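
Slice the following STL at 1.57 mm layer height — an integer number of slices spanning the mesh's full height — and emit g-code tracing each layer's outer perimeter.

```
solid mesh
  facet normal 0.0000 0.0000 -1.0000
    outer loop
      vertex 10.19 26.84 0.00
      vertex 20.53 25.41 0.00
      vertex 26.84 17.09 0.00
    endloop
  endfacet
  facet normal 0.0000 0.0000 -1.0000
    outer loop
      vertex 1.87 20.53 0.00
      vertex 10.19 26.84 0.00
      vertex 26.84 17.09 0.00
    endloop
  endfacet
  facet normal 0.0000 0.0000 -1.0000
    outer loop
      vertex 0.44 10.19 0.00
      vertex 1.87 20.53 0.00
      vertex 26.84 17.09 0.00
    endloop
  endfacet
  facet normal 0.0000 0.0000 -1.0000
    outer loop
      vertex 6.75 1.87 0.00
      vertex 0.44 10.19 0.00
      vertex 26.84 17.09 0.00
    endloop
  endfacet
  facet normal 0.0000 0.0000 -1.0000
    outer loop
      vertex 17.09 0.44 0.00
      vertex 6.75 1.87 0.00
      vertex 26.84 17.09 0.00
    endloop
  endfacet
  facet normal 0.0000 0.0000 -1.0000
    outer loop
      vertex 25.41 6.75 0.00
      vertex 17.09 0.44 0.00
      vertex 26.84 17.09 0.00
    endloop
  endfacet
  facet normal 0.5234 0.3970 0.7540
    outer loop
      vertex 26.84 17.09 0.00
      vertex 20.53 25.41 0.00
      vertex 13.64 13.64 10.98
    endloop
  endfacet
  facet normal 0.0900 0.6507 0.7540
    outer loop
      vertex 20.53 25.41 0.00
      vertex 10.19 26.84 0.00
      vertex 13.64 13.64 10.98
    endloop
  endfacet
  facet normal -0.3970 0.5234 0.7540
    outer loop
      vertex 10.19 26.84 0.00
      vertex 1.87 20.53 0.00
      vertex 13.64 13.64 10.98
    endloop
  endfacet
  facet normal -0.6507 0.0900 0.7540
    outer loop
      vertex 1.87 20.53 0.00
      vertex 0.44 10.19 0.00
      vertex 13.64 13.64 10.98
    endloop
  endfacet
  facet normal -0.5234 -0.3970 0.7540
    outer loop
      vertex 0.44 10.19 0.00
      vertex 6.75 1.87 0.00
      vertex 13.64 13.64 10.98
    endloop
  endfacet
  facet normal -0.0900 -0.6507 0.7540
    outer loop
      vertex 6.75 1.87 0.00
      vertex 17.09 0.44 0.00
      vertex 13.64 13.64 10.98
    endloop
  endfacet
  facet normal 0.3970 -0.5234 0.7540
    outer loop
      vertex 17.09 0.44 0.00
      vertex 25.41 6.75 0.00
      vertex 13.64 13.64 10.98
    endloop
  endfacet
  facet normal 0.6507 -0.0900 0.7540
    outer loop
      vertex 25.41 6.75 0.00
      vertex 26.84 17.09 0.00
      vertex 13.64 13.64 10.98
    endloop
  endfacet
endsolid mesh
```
; perimeter-only toolpath
G21 ; units = mm
G90 ; absolute positioning
G28 ; home
; layer 1
G0 Z1.57
G0 X24.95 Y16.60
G1 X19.55 Y23.73
G1 X10.68 Y24.95
G1 X3.55 Y19.55
G1 X2.33 Y10.68
G1 X7.73 Y3.55
G1 X16.60 Y2.33
G1 X23.73 Y7.73
G1 X24.95 Y16.60
; layer 2
G0 Z3.14
G0 X23.07 Y16.10
G1 X18.56 Y22.05
G1 X11.18 Y23.07
G1 X5.23 Y18.56
G1 X4.21 Y11.18
G1 X8.72 Y5.23
G1 X16.10 Y4.21
G1 X22.05 Y8.72
G1 X23.07 Y16.10
; layer 3
G0 Z4.71
G0 X21.18 Y15.61
G1 X17.58 Y20.37
G1 X11.67 Y21.18
G1 X6.91 Y17.58
G1 X6.10 Y11.67
G1 X9.70 Y6.91
G1 X15.61 Y6.10
G1 X20.37 Y9.70
G1 X21.18 Y15.61
; layer 4
G0 Z6.27
G0 X19.30 Y15.12
G1 X16.59 Y18.68
G1 X12.16 Y19.30
G1 X8.60 Y16.59
G1 X7.98 Y12.16
G1 X10.69 Y8.60
G1 X15.12 Y7.98
G1 X18.68 Y10.69
G1 X19.30 Y15.12
; layer 5
G0 Z7.84
G0 X17.41 Y14.63
G1 X15.61 Y17.00
G1 X12.65 Y17.41
G1 X10.28 Y15.61
G1 X9.87 Y12.65
G1 X11.67 Y10.28
G1 X14.63 Y9.87
G1 X17.00 Y11.67
G1 X17.41 Y14.63
; layer 6
G0 Z9.41
G0 X15.53 Y14.13
G1 X14.62 Y15.32
G1 X13.15 Y15.53
G1 X11.96 Y14.62
G1 X11.75 Y13.15
G1 X12.66 Y11.96
G1 X14.13 Y11.75
G1 X15.32 Y12.66
G1 X15.53 Y14.13
M2 ; end

The solid is a regular 8-sided pyramid, base circumscribed radius ≈ 13.6 mm, apex at z ≈ 11 mm. Slicing at Δz = 1.57 mm — 7 equal slices spanning the solid's height, so layer i sits at z = i·h/7 — gives 6 non-empty perimeters. Each is a 8-segment closed polygon; G0 lifts to the layer z and rapids to the start vertex, then G1 traces the edges. The cross-section shrinks linearly with z (the slice at the apex is degenerate and omitted).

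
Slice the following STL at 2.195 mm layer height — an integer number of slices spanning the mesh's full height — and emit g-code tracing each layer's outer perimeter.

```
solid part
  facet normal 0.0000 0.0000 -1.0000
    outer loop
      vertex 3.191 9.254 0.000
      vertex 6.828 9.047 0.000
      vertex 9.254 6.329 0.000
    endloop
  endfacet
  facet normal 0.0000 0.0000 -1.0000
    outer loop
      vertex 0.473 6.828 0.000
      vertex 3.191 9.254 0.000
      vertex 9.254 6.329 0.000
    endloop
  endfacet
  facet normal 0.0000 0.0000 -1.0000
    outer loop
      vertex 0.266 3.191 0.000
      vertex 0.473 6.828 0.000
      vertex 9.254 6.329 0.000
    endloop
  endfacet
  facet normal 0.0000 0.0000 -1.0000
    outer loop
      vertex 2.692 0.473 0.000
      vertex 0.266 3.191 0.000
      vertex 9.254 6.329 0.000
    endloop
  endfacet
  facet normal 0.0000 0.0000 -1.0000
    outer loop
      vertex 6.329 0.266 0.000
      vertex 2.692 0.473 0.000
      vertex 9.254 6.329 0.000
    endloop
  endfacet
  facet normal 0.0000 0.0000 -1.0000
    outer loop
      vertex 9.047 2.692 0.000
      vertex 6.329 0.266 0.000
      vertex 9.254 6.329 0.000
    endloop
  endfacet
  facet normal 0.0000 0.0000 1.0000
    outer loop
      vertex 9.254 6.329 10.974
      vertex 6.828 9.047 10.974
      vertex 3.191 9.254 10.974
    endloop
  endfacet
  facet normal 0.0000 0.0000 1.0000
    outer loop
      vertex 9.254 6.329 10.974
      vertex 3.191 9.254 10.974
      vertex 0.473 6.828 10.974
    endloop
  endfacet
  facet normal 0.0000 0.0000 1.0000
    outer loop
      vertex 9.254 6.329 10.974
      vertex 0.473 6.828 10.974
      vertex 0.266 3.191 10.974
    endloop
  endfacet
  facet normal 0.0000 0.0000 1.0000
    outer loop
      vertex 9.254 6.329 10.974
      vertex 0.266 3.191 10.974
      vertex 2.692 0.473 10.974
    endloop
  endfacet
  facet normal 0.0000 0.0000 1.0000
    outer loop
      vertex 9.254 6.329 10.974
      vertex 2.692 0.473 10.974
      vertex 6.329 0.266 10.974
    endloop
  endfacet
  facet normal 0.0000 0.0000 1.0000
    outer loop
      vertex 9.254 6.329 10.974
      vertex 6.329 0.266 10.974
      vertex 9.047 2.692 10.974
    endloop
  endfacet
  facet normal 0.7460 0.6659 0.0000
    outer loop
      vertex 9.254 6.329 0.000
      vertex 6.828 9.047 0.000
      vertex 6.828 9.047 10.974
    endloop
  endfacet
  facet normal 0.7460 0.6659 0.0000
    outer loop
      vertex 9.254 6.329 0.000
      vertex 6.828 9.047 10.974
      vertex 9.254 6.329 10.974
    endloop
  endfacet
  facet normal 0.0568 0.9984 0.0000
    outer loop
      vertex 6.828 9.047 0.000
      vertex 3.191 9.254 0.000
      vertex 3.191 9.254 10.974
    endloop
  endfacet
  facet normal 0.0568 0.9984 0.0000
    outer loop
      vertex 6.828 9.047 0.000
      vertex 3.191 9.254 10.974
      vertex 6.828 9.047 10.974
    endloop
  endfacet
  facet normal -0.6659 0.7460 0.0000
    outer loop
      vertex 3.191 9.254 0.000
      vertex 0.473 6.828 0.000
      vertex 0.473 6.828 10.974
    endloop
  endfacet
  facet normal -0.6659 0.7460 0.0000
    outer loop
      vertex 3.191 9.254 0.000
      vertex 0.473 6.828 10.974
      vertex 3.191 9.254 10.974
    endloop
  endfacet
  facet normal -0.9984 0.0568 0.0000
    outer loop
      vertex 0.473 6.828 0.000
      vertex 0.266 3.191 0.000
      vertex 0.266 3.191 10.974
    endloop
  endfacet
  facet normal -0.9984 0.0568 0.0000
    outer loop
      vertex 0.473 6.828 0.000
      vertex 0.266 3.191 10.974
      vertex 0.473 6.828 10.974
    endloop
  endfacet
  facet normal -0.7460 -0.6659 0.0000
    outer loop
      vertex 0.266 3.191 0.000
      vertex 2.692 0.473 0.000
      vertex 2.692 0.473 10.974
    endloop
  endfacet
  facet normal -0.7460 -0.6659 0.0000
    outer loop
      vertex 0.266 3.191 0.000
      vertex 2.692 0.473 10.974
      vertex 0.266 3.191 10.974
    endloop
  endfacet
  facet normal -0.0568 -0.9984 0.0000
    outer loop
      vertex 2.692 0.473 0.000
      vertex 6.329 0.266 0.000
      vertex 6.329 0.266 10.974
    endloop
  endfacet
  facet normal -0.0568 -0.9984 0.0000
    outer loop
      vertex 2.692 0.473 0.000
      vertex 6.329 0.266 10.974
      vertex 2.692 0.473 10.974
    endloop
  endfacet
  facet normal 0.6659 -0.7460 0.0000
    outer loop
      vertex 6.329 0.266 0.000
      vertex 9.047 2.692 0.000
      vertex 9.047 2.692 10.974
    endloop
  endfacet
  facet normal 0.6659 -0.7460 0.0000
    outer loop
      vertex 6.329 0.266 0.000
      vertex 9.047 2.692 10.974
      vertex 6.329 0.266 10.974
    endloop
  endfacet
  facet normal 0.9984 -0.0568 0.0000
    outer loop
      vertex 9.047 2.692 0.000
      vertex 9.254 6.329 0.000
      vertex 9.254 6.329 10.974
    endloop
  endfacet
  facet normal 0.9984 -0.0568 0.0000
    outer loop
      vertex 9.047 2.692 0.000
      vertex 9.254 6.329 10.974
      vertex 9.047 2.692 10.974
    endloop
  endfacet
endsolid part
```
; perimeter-only toolpath
G21 ; units = mm
G90 ; absolute positioning
G28 ; home
; layer 1
G0 Z2.195
G0 X9.254 Y6.329
G1 X6.828 Y9.047
G1 X3.191 Y9.254
G1 X0.473 Y6.828
G1 X0.266 Y3.191
G1 X2.692 Y0.473
G1 X6.329 Y0.266
G1 X9.047 Y2.692
G1 X9.254 Y6.329
; layer 2
G0 Z4.390
G0 X9.254 Y6.329
G1 X6.828 Y9.047
G1 X3.191 Y9.254
G1 X0.473 Y6.828
G1 X0.266 Y3.191
G1 X2.692 Y0.473
G1 X6.329 Y0.266
G1 X9.047 Y2.692
G1 X9.254 Y6.329
; layer 3
G0 Z6.584
G0 X9.254 Y6.329
G1 X6.828 Y9.047
G1 X3.191 Y9.254
G1 X0.473 Y6.828
G1 X0.266 Y3.191
G1 X2.692 Y0.473
G1 X6.329 Y0.266
G1 X9.047 Y2.692
G1 X9.254 Y6.329
; layer 4
G0 Z8.779
G0 X9.254 Y6.329
G1 X6.828 Y9.047
G1 X3.191 Y9.254
G1 X0.473 Y6.828
G1 X0.266 Y3.191
G1 X2.692 Y0.473
G1 X6.329 Y0.266
G1 X9.047 Y2.692
G1 X9.254 Y6.329
; layer 5
G0 Z10.974
G0 X9.254 Y6.329
G1 X6.828 Y9.047
G1 X3.191 Y9.254
G1 X0.473 Y6.828
G1 X0.266 Y3.191
G1 X2.692 Y0.473
G1 X6.329 Y0.266
G1 X9.047 Y2.692
G1 X9.254 Y6.329
M2 ; end

The solid is a regular 8-sided prism (a cylinder approximated with 8 flat sides), circumscribed radius ≈ 4.76 mm, height ≈ 11 mm. Slicing at Δz = 2.195 mm — 5 equal slices spanning the solid's height, so layer i sits at z = i·h/5 — gives 5 non-empty perimeters. Each is a 8-segment closed polygon; G0 lifts to the layer z and rapids to the start vertex, then G1 traces the edges.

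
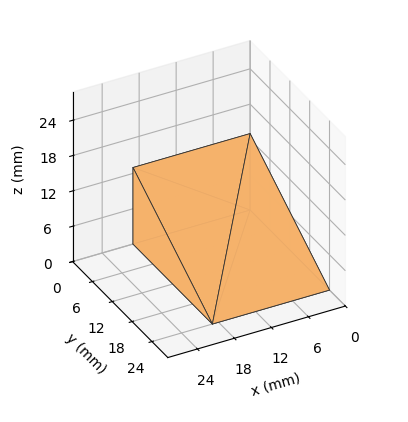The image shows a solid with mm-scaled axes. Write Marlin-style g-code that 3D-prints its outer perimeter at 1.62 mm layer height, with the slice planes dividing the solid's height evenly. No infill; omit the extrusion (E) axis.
Reading the render: the shape is a wedge (ramp): 19 × 24 mm base, rising to 13 mm along the y=0 edge and sloping linearly to z=0 at y=24 (dimensions read to the nearest mm from the axis ticks). For the g-code, the solid's height is divided into equal slices at the stated Δz and each level perimeter traced with G1 moves after a G0 lift.

; perimeter-only toolpath
G21 ; units = mm
G90 ; absolute positioning
G28 ; home
; layer 1
G0 Z1.62
G0 X0.00 Y0.00
G1 X19.00 Y0.00
G1 X19.00 Y21.00
G1 X0.00 Y21.00
G1 X0.00 Y0.00
; layer 2
G0 Z3.25
G0 X0.00 Y0.00
G1 X19.00 Y0.00
G1 X19.00 Y18.00
G1 X0.00 Y18.00
G1 X0.00 Y0.00
; layer 3
G0 Z4.88
G0 X0.00 Y0.00
G1 X19.00 Y0.00
G1 X19.00 Y15.00
G1 X0.00 Y15.00
G1 X0.00 Y0.00
; layer 4
G0 Z6.50
G0 X0.00 Y0.00
G1 X19.00 Y0.00
G1 X19.00 Y12.00
G1 X0.00 Y12.00
G1 X0.00 Y0.00
; layer 5
G0 Z8.12
G0 X0.00 Y0.00
G1 X19.00 Y0.00
G1 X19.00 Y9.00
G1 X0.00 Y9.00
G1 X0.00 Y0.00
; layer 6
G0 Z9.75
G0 X0.00 Y0.00
G1 X19.00 Y0.00
G1 X19.00 Y6.00
G1 X0.00 Y6.00
G1 X0.00 Y0.00
; layer 7
G0 Z11.38
G0 X0.00 Y0.00
G1 X19.00 Y0.00
G1 X19.00 Y3.00
G1 X0.00 Y3.00
G1 X0.00 Y0.00
M2 ; end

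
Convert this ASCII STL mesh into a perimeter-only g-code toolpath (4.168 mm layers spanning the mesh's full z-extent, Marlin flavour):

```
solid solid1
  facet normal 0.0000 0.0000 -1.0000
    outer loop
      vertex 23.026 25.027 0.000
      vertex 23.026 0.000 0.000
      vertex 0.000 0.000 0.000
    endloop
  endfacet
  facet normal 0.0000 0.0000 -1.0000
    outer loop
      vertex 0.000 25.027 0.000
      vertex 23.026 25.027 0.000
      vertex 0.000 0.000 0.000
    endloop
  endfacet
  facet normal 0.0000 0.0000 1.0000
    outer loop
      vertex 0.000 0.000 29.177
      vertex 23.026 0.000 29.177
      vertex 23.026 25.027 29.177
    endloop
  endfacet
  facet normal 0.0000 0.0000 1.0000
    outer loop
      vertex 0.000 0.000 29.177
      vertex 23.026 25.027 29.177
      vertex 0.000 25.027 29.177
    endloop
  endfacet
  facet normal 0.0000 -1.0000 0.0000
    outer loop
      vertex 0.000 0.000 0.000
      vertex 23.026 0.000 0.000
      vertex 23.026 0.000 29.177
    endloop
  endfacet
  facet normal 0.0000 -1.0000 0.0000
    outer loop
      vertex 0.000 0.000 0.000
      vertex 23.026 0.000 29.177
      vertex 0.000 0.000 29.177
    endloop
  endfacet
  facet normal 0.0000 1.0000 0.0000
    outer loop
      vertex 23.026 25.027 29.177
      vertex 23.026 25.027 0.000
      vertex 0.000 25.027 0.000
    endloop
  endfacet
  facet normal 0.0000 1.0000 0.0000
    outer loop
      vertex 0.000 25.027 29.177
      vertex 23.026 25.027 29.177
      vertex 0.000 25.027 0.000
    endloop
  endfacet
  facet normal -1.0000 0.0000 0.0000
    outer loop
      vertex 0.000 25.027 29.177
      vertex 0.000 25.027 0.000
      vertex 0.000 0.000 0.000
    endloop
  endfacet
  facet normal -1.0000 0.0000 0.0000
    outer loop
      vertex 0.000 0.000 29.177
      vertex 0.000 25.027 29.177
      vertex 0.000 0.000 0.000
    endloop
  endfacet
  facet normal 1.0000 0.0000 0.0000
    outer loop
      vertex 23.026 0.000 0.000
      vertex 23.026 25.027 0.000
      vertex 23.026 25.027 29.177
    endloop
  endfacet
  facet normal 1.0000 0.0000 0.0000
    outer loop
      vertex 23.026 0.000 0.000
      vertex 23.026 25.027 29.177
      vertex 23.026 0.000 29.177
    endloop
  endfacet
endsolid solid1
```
; perimeter-only toolpath
G21 ; units = mm
G90 ; absolute positioning
G28 ; home
; layer 1
G0 Z4.168
G0 X0.000 Y0.000
G1 X23.026 Y0.000
G1 X23.026 Y25.027
G1 X0.000 Y25.027
G1 X0.000 Y0.000
; layer 2
G0 Z8.336
G0 X0.000 Y0.000
G1 X23.026 Y0.000
G1 X23.026 Y25.027
G1 X0.000 Y25.027
G1 X0.000 Y0.000
; layer 3
G0 Z12.504
G0 X0.000 Y0.000
G1 X23.026 Y0.000
G1 X23.026 Y25.027
G1 X0.000 Y25.027
G1 X0.000 Y0.000
; layer 4
G0 Z16.673
G0 X0.000 Y0.000
G1 X23.026 Y0.000
G1 X23.026 Y25.027
G1 X0.000 Y25.027
G1 X0.000 Y0.000
; layer 5
G0 Z20.841
G0 X0.000 Y0.000
G1 X23.026 Y0.000
G1 X23.026 Y25.027
G1 X0.000 Y25.027
G1 X0.000 Y0.000
; layer 6
G0 Z25.009
G0 X0.000 Y0.000
G1 X23.026 Y0.000
G1 X23.026 Y25.027
G1 X0.000 Y25.027
G1 X0.000 Y0.000
; layer 7
G0 Z29.177
G0 X0.000 Y0.000
G1 X23.026 Y0.000
G1 X23.026 Y25.027
G1 X0.000 Y25.027
G1 X0.000 Y0.000
M2 ; end

The solid is a rectangular box, roughly 23 × 25 mm footprint and 29.2 mm tall. Slicing at Δz = 4.168 mm — 7 equal slices spanning the solid's height, so layer i sits at z = i·h/7 — gives 7 non-empty perimeters. Each is a 4-segment closed polygon; G0 lifts to the layer z and rapids to the start vertex, then G1 traces the edges.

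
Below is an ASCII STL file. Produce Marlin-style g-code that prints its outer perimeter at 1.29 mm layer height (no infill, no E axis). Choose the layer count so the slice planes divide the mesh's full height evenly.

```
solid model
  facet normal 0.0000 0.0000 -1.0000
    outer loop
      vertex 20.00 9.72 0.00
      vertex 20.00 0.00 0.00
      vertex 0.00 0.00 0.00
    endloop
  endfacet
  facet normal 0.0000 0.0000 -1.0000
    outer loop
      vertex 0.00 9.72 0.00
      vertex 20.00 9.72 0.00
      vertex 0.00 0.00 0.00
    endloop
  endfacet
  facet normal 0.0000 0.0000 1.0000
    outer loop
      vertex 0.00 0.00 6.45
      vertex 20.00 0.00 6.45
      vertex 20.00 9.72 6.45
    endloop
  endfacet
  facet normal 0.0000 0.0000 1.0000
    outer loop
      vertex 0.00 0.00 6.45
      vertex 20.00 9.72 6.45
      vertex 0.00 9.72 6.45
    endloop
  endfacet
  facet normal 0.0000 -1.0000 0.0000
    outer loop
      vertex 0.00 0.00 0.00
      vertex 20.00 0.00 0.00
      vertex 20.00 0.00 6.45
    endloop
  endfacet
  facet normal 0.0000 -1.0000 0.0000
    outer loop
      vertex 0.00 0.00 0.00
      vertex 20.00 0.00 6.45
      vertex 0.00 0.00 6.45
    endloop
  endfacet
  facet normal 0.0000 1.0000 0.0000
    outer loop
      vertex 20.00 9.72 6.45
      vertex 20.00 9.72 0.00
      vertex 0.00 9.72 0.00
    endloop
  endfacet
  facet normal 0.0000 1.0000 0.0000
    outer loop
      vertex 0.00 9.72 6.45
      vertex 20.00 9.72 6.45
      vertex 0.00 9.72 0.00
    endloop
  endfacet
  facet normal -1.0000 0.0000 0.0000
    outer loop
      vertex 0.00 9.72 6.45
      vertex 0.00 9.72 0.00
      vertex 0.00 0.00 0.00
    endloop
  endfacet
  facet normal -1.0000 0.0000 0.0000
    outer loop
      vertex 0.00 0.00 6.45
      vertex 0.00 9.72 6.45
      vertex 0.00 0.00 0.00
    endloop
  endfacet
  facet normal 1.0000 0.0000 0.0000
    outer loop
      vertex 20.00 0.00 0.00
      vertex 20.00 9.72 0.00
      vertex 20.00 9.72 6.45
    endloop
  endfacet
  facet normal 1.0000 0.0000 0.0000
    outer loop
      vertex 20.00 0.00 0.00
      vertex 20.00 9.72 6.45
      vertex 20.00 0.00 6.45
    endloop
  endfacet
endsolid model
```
; perimeter-only toolpath
G21 ; units = mm
G90 ; absolute positioning
G28 ; home
; layer 1
G0 Z1.29
G0 X0.00 Y0.00
G1 X20.00 Y0.00
G1 X20.00 Y9.72
G1 X0.00 Y9.72
G1 X0.00 Y0.00
; layer 2
G0 Z2.58
G0 X0.00 Y0.00
G1 X20.00 Y0.00
G1 X20.00 Y9.72
G1 X0.00 Y9.72
G1 X0.00 Y0.00
; layer 3
G0 Z3.87
G0 X0.00 Y0.00
G1 X20.00 Y0.00
G1 X20.00 Y9.72
G1 X0.00 Y9.72
G1 X0.00 Y0.00
; layer 4
G0 Z5.16
G0 X0.00 Y0.00
G1 X20.00 Y0.00
G1 X20.00 Y9.72
G1 X0.00 Y9.72
G1 X0.00 Y0.00
; layer 5
G0 Z6.45
G0 X0.00 Y0.00
G1 X20.00 Y0.00
G1 X20.00 Y9.72
G1 X0.00 Y9.72
G1 X0.00 Y0.00
M2 ; end

The solid is a rectangular box, roughly 20 × 9.72 mm footprint and 6.45 mm tall. Slicing at Δz = 1.29 mm — 5 equal slices spanning the solid's height, so layer i sits at z = i·h/5 — gives 5 non-empty perimeters. Each is a 4-segment closed polygon; G0 lifts to the layer z and rapids to the start vertex, then G1 traces the edges.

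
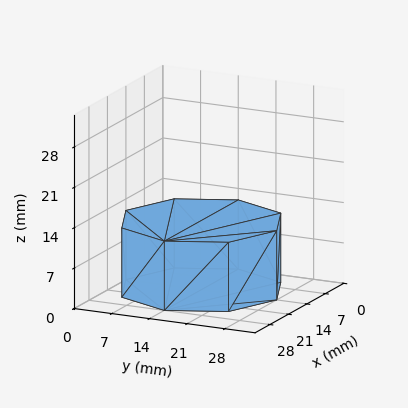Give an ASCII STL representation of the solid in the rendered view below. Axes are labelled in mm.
Reading the render: the shape is a regular 8-sided prism (a cylinder approximated with 8 flat sides), circumscribed radius ≈ 14 mm, height ≈ 12 mm (dimensions read to the nearest mm from the axis ticks). For the STL, each face is triangulated and given an outward normal.

solid part
  facet normal 0.0000 0.0000 -1.0000
    outer loop
      vertex 14.00 28.00 0.00
      vertex 23.90 23.90 0.00
      vertex 28.00 14.00 0.00
    endloop
  endfacet
  facet normal 0.0000 0.0000 -1.0000
    outer loop
      vertex 4.10 23.90 0.00
      vertex 14.00 28.00 0.00
      vertex 28.00 14.00 0.00
    endloop
  endfacet
  facet normal 0.0000 0.0000 -1.0000
    outer loop
      vertex 0.00 14.00 0.00
      vertex 4.10 23.90 0.00
      vertex 28.00 14.00 0.00
    endloop
  endfacet
  facet normal 0.0000 0.0000 -1.0000
    outer loop
      vertex 4.10 4.10 0.00
      vertex 0.00 14.00 0.00
      vertex 28.00 14.00 0.00
    endloop
  endfacet
  facet normal 0.0000 0.0000 -1.0000
    outer loop
      vertex 14.00 0.00 0.00
      vertex 4.10 4.10 0.00
      vertex 28.00 14.00 0.00
    endloop
  endfacet
  facet normal 0.0000 0.0000 -1.0000
    outer loop
      vertex 23.90 4.10 0.00
      vertex 14.00 0.00 0.00
      vertex 28.00 14.00 0.00
    endloop
  endfacet
  facet normal 0.0000 0.0000 1.0000
    outer loop
      vertex 28.00 14.00 12.00
      vertex 23.90 23.90 12.00
      vertex 14.00 28.00 12.00
    endloop
  endfacet
  facet normal 0.0000 0.0000 1.0000
    outer loop
      vertex 28.00 14.00 12.00
      vertex 14.00 28.00 12.00
      vertex 4.10 23.90 12.00
    endloop
  endfacet
  facet normal 0.0000 0.0000 1.0000
    outer loop
      vertex 28.00 14.00 12.00
      vertex 4.10 23.90 12.00
      vertex 0.00 14.00 12.00
    endloop
  endfacet
  facet normal 0.0000 0.0000 1.0000
    outer loop
      vertex 28.00 14.00 12.00
      vertex 0.00 14.00 12.00
      vertex 4.10 4.10 12.00
    endloop
  endfacet
  facet normal 0.0000 0.0000 1.0000
    outer loop
      vertex 28.00 14.00 12.00
      vertex 4.10 4.10 12.00
      vertex 14.00 0.00 12.00
    endloop
  endfacet
  facet normal 0.0000 0.0000 1.0000
    outer loop
      vertex 28.00 14.00 12.00
      vertex 14.00 0.00 12.00
      vertex 23.90 4.10 12.00
    endloop
  endfacet
  facet normal 0.9239 0.3826 0.0000
    outer loop
      vertex 28.00 14.00 0.00
      vertex 23.90 23.90 0.00
      vertex 23.90 23.90 12.00
    endloop
  endfacet
  facet normal 0.9239 0.3826 0.0000
    outer loop
      vertex 28.00 14.00 0.00
      vertex 23.90 23.90 12.00
      vertex 28.00 14.00 12.00
    endloop
  endfacet
  facet normal 0.3826 0.9239 0.0000
    outer loop
      vertex 23.90 23.90 0.00
      vertex 14.00 28.00 0.00
      vertex 14.00 28.00 12.00
    endloop
  endfacet
  facet normal 0.3826 0.9239 0.0000
    outer loop
      vertex 23.90 23.90 0.00
      vertex 14.00 28.00 12.00
      vertex 23.90 23.90 12.00
    endloop
  endfacet
  facet normal -0.3826 0.9239 0.0000
    outer loop
      vertex 14.00 28.00 0.00
      vertex 4.10 23.90 0.00
      vertex 4.10 23.90 12.00
    endloop
  endfacet
  facet normal -0.3826 0.9239 0.0000
    outer loop
      vertex 14.00 28.00 0.00
      vertex 4.10 23.90 12.00
      vertex 14.00 28.00 12.00
    endloop
  endfacet
  facet normal -0.9239 0.3826 0.0000
    outer loop
      vertex 4.10 23.90 0.00
      vertex 0.00 14.00 0.00
      vertex 0.00 14.00 12.00
    endloop
  endfacet
  facet normal -0.9239 0.3826 0.0000
    outer loop
      vertex 4.10 23.90 0.00
      vertex 0.00 14.00 12.00
      vertex 4.10 23.90 12.00
    endloop
  endfacet
  facet normal -0.9239 -0.3826 0.0000
    outer loop
      vertex 0.00 14.00 0.00
      vertex 4.10 4.10 0.00
      vertex 4.10 4.10 12.00
    endloop
  endfacet
  facet normal -0.9239 -0.3826 0.0000
    outer loop
      vertex 0.00 14.00 0.00
      vertex 4.10 4.10 12.00
      vertex 0.00 14.00 12.00
    endloop
  endfacet
  facet normal -0.3826 -0.9239 0.0000
    outer loop
      vertex 4.10 4.10 0.00
      vertex 14.00 0.00 0.00
      vertex 14.00 0.00 12.00
    endloop
  endfacet
  facet normal -0.3826 -0.9239 0.0000
    outer loop
      vertex 4.10 4.10 0.00
      vertex 14.00 0.00 12.00
      vertex 4.10 4.10 12.00
    endloop
  endfacet
  facet normal 0.3826 -0.9239 0.0000
    outer loop
      vertex 14.00 0.00 0.00
      vertex 23.90 4.10 0.00
      vertex 23.90 4.10 12.00
    endloop
  endfacet
  facet normal 0.3826 -0.9239 0.0000
    outer loop
      vertex 14.00 0.00 0.00
      vertex 23.90 4.10 12.00
      vertex 14.00 0.00 12.00
    endloop
  endfacet
  facet normal 0.9239 -0.3826 0.0000
    outer loop
      vertex 23.90 4.10 0.00
      vertex 28.00 14.00 0.00
      vertex 28.00 14.00 12.00
    endloop
  endfacet
  facet normal 0.9239 -0.3826 0.0000
    outer loop
      vertex 23.90 4.10 0.00
      vertex 28.00 14.00 12.00
      vertex 23.90 4.10 12.00
    endloop
  endfacet
endsolid part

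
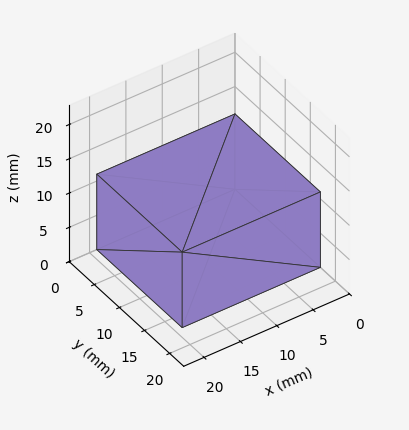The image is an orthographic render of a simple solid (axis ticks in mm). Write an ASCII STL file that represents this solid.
Reading the render: the shape is a rectangular box, roughly 19 × 17 mm footprint and 11 mm tall (dimensions read to the nearest mm from the axis ticks). For the STL, each face is triangulated and given an outward normal.

solid part
  facet normal 0.0000 0.0000 -1.0000
    outer loop
      vertex 19.000 17.000 0.000
      vertex 19.000 0.000 0.000
      vertex 0.000 0.000 0.000
    endloop
  endfacet
  facet normal 0.0000 0.0000 -1.0000
    outer loop
      vertex 0.000 17.000 0.000
      vertex 19.000 17.000 0.000
      vertex 0.000 0.000 0.000
    endloop
  endfacet
  facet normal 0.0000 0.0000 1.0000
    outer loop
      vertex 0.000 0.000 11.000
      vertex 19.000 0.000 11.000
      vertex 19.000 17.000 11.000
    endloop
  endfacet
  facet normal 0.0000 0.0000 1.0000
    outer loop
      vertex 0.000 0.000 11.000
      vertex 19.000 17.000 11.000
      vertex 0.000 17.000 11.000
    endloop
  endfacet
  facet normal 0.0000 -1.0000 0.0000
    outer loop
      vertex 0.000 0.000 0.000
      vertex 19.000 0.000 0.000
      vertex 19.000 0.000 11.000
    endloop
  endfacet
  facet normal 0.0000 -1.0000 0.0000
    outer loop
      vertex 0.000 0.000 0.000
      vertex 19.000 0.000 11.000
      vertex 0.000 0.000 11.000
    endloop
  endfacet
  facet normal 0.0000 1.0000 0.0000
    outer loop
      vertex 19.000 17.000 11.000
      vertex 19.000 17.000 0.000
      vertex 0.000 17.000 0.000
    endloop
  endfacet
  facet normal 0.0000 1.0000 0.0000
    outer loop
      vertex 0.000 17.000 11.000
      vertex 19.000 17.000 11.000
      vertex 0.000 17.000 0.000
    endloop
  endfacet
  facet normal -1.0000 0.0000 0.0000
    outer loop
      vertex 0.000 17.000 11.000
      vertex 0.000 17.000 0.000
      vertex 0.000 0.000 0.000
    endloop
  endfacet
  facet normal -1.0000 0.0000 0.0000
    outer loop
      vertex 0.000 0.000 11.000
      vertex 0.000 17.000 11.000
      vertex 0.000 0.000 0.000
    endloop
  endfacet
  facet normal 1.0000 0.0000 0.0000
    outer loop
      vertex 19.000 0.000 0.000
      vertex 19.000 17.000 0.000
      vertex 19.000 17.000 11.000
    endloop
  endfacet
  facet normal 1.0000 0.0000 0.0000
    outer loop
      vertex 19.000 0.000 0.000
      vertex 19.000 17.000 11.000
      vertex 19.000 0.000 11.000
    endloop
  endfacet
endsolid part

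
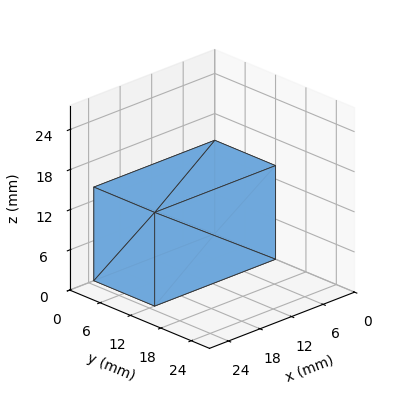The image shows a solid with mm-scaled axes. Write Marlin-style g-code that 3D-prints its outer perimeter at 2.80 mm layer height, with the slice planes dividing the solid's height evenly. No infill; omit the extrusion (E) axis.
Reading the render: the shape is a rectangular box, roughly 23 × 12 mm footprint and 14 mm tall (dimensions read to the nearest mm from the axis ticks). For the g-code, the solid's height is divided into equal slices at the stated Δz and each level perimeter traced with G1 moves after a G0 lift.

; perimeter-only toolpath
G21 ; units = mm
G90 ; absolute positioning
G28 ; home
; layer 1
G0 Z2.80
G0 X0.00 Y0.00
G1 X23.00 Y0.00
G1 X23.00 Y12.00
G1 X0.00 Y12.00
G1 X0.00 Y0.00
; layer 2
G0 Z5.60
G0 X0.00 Y0.00
G1 X23.00 Y0.00
G1 X23.00 Y12.00
G1 X0.00 Y12.00
G1 X0.00 Y0.00
; layer 3
G0 Z8.40
G0 X0.00 Y0.00
G1 X23.00 Y0.00
G1 X23.00 Y12.00
G1 X0.00 Y12.00
G1 X0.00 Y0.00
; layer 4
G0 Z11.20
G0 X0.00 Y0.00
G1 X23.00 Y0.00
G1 X23.00 Y12.00
G1 X0.00 Y12.00
G1 X0.00 Y0.00
; layer 5
G0 Z14.00
G0 X0.00 Y0.00
G1 X23.00 Y0.00
G1 X23.00 Y12.00
G1 X0.00 Y12.00
G1 X0.00 Y0.00
M2 ; end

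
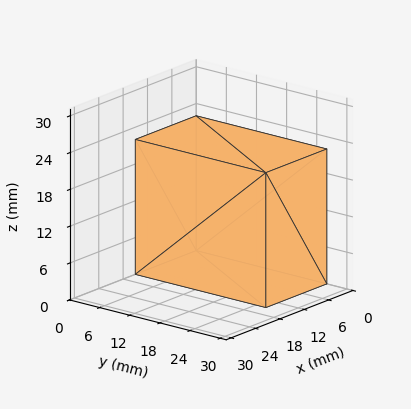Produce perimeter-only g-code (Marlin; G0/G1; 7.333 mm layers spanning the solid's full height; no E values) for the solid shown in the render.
Reading the render: the shape is a rectangular box, roughly 15 × 26 mm footprint and 22 mm tall (dimensions read to the nearest mm from the axis ticks). For the g-code, the solid's height is divided into equal slices at the stated Δz and each level perimeter traced with G1 moves after a G0 lift.

; perimeter-only toolpath
G21 ; units = mm
G90 ; absolute positioning
G28 ; home
; layer 1
G0 Z7.333
G0 X0.000 Y0.000
G1 X15.000 Y0.000
G1 X15.000 Y26.000
G1 X0.000 Y26.000
G1 X0.000 Y0.000
; layer 2
G0 Z14.667
G0 X0.000 Y0.000
G1 X15.000 Y0.000
G1 X15.000 Y26.000
G1 X0.000 Y26.000
G1 X0.000 Y0.000
; layer 3
G0 Z22.000
G0 X0.000 Y0.000
G1 X15.000 Y0.000
G1 X15.000 Y26.000
G1 X0.000 Y26.000
G1 X0.000 Y0.000
M2 ; end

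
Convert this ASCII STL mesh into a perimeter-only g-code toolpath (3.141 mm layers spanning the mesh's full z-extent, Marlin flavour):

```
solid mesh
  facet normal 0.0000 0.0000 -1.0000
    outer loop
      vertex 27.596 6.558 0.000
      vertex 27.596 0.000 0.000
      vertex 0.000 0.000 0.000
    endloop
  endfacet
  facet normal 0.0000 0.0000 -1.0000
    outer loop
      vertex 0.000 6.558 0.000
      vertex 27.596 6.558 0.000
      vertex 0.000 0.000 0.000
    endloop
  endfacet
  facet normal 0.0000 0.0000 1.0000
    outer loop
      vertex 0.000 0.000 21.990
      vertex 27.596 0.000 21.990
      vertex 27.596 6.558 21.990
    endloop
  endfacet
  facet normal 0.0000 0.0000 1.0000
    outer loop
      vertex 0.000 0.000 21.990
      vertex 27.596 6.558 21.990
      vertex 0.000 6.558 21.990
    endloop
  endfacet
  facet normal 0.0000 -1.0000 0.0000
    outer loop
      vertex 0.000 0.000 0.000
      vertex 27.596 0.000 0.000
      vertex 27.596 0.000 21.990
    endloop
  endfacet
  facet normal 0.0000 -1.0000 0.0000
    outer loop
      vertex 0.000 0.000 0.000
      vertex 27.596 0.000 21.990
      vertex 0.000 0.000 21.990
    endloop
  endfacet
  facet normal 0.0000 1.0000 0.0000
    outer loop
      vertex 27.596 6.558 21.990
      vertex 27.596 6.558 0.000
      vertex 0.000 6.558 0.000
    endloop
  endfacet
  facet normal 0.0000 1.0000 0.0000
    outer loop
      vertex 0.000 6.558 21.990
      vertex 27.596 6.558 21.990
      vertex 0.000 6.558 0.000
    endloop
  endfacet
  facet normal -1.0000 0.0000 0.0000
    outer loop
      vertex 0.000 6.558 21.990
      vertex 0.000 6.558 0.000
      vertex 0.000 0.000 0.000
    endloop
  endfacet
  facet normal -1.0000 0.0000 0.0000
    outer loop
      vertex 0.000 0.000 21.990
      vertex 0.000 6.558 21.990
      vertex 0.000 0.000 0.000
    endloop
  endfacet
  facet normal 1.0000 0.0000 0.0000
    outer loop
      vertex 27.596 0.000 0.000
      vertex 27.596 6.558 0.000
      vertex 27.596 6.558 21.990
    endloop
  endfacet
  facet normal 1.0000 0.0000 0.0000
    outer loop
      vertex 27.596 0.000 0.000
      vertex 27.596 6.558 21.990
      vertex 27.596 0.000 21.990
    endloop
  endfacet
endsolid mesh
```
; perimeter-only toolpath
G21 ; units = mm
G90 ; absolute positioning
G28 ; home
; layer 1
G0 Z3.141
G0 X0.000 Y0.000
G1 X27.596 Y0.000
G1 X27.596 Y6.558
G1 X0.000 Y6.558
G1 X0.000 Y0.000
; layer 2
G0 Z6.283
G0 X0.000 Y0.000
G1 X27.596 Y0.000
G1 X27.596 Y6.558
G1 X0.000 Y6.558
G1 X0.000 Y0.000
; layer 3
G0 Z9.424
G0 X0.000 Y0.000
G1 X27.596 Y0.000
G1 X27.596 Y6.558
G1 X0.000 Y6.558
G1 X0.000 Y0.000
; layer 4
G0 Z12.566
G0 X0.000 Y0.000
G1 X27.596 Y0.000
G1 X27.596 Y6.558
G1 X0.000 Y6.558
G1 X0.000 Y0.000
; layer 5
G0 Z15.707
G0 X0.000 Y0.000
G1 X27.596 Y0.000
G1 X27.596 Y6.558
G1 X0.000 Y6.558
G1 X0.000 Y0.000
; layer 6
G0 Z18.849
G0 X0.000 Y0.000
G1 X27.596 Y0.000
G1 X27.596 Y6.558
G1 X0.000 Y6.558
G1 X0.000 Y0.000
; layer 7
G0 Z21.990
G0 X0.000 Y0.000
G1 X27.596 Y0.000
G1 X27.596 Y6.558
G1 X0.000 Y6.558
G1 X0.000 Y0.000
M2 ; end

The solid is a rectangular box, roughly 27.6 × 6.56 mm footprint and 22 mm tall. Slicing at Δz = 3.141 mm — 7 equal slices spanning the solid's height, so layer i sits at z = i·h/7 — gives 7 non-empty perimeters. Each is a 4-segment closed polygon; G0 lifts to the layer z and rapids to the start vertex, then G1 traces the edges.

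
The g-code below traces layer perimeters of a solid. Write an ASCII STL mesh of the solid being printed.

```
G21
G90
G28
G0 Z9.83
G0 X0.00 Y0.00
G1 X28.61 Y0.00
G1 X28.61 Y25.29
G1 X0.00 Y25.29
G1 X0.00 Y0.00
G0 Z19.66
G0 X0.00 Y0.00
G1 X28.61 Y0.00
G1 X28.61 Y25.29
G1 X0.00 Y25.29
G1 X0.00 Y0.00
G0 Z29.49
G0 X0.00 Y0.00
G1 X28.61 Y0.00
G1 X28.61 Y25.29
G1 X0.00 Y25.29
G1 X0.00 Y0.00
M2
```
solid part
  facet normal 0.0000 0.0000 -1.0000
    outer loop
      vertex 28.61 25.29 0.00
      vertex 28.61 0.00 0.00
      vertex 0.00 0.00 0.00
    endloop
  endfacet
  facet normal 0.0000 0.0000 -1.0000
    outer loop
      vertex 0.00 25.29 0.00
      vertex 28.61 25.29 0.00
      vertex 0.00 0.00 0.00
    endloop
  endfacet
  facet normal 0.0000 0.0000 1.0000
    outer loop
      vertex 0.00 0.00 29.49
      vertex 28.61 0.00 29.49
      vertex 28.61 25.29 29.49
    endloop
  endfacet
  facet normal 0.0000 0.0000 1.0000
    outer loop
      vertex 0.00 0.00 29.49
      vertex 28.61 25.29 29.49
      vertex 0.00 25.29 29.49
    endloop
  endfacet
  facet normal 0.0000 -1.0000 0.0000
    outer loop
      vertex 0.00 0.00 0.00
      vertex 28.61 0.00 0.00
      vertex 28.61 0.00 29.49
    endloop
  endfacet
  facet normal 0.0000 -1.0000 0.0000
    outer loop
      vertex 0.00 0.00 0.00
      vertex 28.61 0.00 29.49
      vertex 0.00 0.00 29.49
    endloop
  endfacet
  facet normal 0.0000 1.0000 0.0000
    outer loop
      vertex 28.61 25.29 29.49
      vertex 28.61 25.29 0.00
      vertex 0.00 25.29 0.00
    endloop
  endfacet
  facet normal 0.0000 1.0000 0.0000
    outer loop
      vertex 0.00 25.29 29.49
      vertex 28.61 25.29 29.49
      vertex 0.00 25.29 0.00
    endloop
  endfacet
  facet normal -1.0000 0.0000 0.0000
    outer loop
      vertex 0.00 25.29 29.49
      vertex 0.00 25.29 0.00
      vertex 0.00 0.00 0.00
    endloop
  endfacet
  facet normal -1.0000 0.0000 0.0000
    outer loop
      vertex 0.00 0.00 29.49
      vertex 0.00 25.29 29.49
      vertex 0.00 0.00 0.00
    endloop
  endfacet
  facet normal 1.0000 0.0000 0.0000
    outer loop
      vertex 28.61 0.00 0.00
      vertex 28.61 25.29 0.00
      vertex 28.61 25.29 29.49
    endloop
  endfacet
  facet normal 1.0000 0.0000 0.0000
    outer loop
      vertex 28.61 0.00 0.00
      vertex 28.61 25.29 29.49
      vertex 28.61 0.00 29.49
    endloop
  endfacet
endsolid part

The G0 Z moves step by Δz≈9.83 mm. Every layer's G1 loop is the same polygon, so the solid is a straight extrusion of it from z=0 to z≈29.5. Closing with flat bottom and top caps and triangulating gives 12 facets — a rectangular box, roughly 28.6 × 25.3 mm footprint and 29.5 mm tall.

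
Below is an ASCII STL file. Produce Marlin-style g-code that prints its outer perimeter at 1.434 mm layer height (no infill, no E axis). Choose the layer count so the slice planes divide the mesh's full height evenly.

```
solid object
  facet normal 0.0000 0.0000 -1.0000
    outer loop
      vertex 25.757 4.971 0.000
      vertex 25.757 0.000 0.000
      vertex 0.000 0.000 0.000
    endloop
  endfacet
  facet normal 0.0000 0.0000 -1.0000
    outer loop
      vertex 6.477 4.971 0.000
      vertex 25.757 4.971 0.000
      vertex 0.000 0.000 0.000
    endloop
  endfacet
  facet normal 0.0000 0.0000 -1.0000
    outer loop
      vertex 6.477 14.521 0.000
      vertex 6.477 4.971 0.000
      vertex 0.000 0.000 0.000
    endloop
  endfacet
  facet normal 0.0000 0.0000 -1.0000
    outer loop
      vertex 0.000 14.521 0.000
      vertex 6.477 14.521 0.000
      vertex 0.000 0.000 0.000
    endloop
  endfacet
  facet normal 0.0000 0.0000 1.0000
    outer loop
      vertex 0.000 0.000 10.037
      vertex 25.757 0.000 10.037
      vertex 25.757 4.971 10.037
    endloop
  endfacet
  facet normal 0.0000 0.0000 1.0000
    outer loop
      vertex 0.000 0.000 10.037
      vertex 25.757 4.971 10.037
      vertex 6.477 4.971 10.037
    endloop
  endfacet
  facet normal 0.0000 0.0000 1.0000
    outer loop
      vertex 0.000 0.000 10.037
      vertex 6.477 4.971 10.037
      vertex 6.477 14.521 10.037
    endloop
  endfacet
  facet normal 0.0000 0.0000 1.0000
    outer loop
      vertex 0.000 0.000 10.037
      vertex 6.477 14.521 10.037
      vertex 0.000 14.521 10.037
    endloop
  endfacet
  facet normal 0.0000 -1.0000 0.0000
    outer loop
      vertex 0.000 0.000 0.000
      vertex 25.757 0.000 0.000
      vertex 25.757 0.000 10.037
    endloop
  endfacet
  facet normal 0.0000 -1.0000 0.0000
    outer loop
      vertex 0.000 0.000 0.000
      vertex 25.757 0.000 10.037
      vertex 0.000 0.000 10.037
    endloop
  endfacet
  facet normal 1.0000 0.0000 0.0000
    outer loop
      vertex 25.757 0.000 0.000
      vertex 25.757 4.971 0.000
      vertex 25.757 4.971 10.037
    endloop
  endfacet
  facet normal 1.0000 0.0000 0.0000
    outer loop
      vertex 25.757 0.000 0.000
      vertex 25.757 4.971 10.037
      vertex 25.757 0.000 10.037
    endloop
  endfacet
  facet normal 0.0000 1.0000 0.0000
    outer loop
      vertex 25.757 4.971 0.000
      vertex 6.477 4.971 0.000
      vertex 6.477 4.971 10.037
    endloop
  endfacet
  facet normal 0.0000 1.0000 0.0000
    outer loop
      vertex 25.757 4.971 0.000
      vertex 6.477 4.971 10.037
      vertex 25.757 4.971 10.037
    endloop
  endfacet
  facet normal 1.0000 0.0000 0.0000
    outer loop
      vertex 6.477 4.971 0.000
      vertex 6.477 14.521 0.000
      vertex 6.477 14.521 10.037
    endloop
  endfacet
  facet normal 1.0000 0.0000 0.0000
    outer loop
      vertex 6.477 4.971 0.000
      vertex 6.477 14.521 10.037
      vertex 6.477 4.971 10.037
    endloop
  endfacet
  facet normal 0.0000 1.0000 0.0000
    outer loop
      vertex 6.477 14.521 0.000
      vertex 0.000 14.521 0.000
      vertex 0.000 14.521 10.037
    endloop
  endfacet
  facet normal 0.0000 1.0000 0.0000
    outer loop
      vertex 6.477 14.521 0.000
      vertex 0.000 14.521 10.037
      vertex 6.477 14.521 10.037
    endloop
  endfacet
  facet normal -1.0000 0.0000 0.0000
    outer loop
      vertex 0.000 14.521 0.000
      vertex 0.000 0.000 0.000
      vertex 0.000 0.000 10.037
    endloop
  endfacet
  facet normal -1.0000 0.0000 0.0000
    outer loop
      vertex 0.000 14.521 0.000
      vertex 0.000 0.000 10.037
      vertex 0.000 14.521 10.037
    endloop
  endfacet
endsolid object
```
; perimeter-only toolpath
G21 ; units = mm
G90 ; absolute positioning
G28 ; home
; layer 1
G0 Z1.434
G0 X0.000 Y0.000
G1 X25.757 Y0.000
G1 X25.757 Y4.971
G1 X6.477 Y4.971
G1 X6.477 Y14.521
G1 X0.000 Y14.521
G1 X0.000 Y0.000
; layer 2
G0 Z2.868
G0 X0.000 Y0.000
G1 X25.757 Y0.000
G1 X25.757 Y4.971
G1 X6.477 Y4.971
G1 X6.477 Y14.521
G1 X0.000 Y14.521
G1 X0.000 Y0.000
; layer 3
G0 Z4.302
G0 X0.000 Y0.000
G1 X25.757 Y0.000
G1 X25.757 Y4.971
G1 X6.477 Y4.971
G1 X6.477 Y14.521
G1 X0.000 Y14.521
G1 X0.000 Y0.000
; layer 4
G0 Z5.735
G0 X0.000 Y0.000
G1 X25.757 Y0.000
G1 X25.757 Y4.971
G1 X6.477 Y4.971
G1 X6.477 Y14.521
G1 X0.000 Y14.521
G1 X0.000 Y0.000
; layer 5
G0 Z7.169
G0 X0.000 Y0.000
G1 X25.757 Y0.000
G1 X25.757 Y4.971
G1 X6.477 Y4.971
G1 X6.477 Y14.521
G1 X0.000 Y14.521
G1 X0.000 Y0.000
; layer 6
G0 Z8.603
G0 X0.000 Y0.000
G1 X25.757 Y0.000
G1 X25.757 Y4.971
G1 X6.477 Y4.971
G1 X6.477 Y14.521
G1 X0.000 Y14.521
G1 X0.000 Y0.000
; layer 7
G0 Z10.037
G0 X0.000 Y0.000
G1 X25.757 Y0.000
G1 X25.757 Y4.971
G1 X6.477 Y4.971
G1 X6.477 Y14.521
G1 X0.000 Y14.521
G1 X0.000 Y0.000
M2 ; end

The solid is an L-shaped prism: outer 25.8 × 14.5 mm, arm thicknesses ≈ 4.97 mm (horizontal) and 6.48 mm (vertical), extruded 10 mm in z. Slicing at Δz = 1.434 mm — 7 equal slices spanning the solid's height, so layer i sits at z = i·h/7 — gives 7 non-empty perimeters. Each is a 6-segment closed polygon; G0 lifts to the layer z and rapids to the start vertex, then G1 traces the edges.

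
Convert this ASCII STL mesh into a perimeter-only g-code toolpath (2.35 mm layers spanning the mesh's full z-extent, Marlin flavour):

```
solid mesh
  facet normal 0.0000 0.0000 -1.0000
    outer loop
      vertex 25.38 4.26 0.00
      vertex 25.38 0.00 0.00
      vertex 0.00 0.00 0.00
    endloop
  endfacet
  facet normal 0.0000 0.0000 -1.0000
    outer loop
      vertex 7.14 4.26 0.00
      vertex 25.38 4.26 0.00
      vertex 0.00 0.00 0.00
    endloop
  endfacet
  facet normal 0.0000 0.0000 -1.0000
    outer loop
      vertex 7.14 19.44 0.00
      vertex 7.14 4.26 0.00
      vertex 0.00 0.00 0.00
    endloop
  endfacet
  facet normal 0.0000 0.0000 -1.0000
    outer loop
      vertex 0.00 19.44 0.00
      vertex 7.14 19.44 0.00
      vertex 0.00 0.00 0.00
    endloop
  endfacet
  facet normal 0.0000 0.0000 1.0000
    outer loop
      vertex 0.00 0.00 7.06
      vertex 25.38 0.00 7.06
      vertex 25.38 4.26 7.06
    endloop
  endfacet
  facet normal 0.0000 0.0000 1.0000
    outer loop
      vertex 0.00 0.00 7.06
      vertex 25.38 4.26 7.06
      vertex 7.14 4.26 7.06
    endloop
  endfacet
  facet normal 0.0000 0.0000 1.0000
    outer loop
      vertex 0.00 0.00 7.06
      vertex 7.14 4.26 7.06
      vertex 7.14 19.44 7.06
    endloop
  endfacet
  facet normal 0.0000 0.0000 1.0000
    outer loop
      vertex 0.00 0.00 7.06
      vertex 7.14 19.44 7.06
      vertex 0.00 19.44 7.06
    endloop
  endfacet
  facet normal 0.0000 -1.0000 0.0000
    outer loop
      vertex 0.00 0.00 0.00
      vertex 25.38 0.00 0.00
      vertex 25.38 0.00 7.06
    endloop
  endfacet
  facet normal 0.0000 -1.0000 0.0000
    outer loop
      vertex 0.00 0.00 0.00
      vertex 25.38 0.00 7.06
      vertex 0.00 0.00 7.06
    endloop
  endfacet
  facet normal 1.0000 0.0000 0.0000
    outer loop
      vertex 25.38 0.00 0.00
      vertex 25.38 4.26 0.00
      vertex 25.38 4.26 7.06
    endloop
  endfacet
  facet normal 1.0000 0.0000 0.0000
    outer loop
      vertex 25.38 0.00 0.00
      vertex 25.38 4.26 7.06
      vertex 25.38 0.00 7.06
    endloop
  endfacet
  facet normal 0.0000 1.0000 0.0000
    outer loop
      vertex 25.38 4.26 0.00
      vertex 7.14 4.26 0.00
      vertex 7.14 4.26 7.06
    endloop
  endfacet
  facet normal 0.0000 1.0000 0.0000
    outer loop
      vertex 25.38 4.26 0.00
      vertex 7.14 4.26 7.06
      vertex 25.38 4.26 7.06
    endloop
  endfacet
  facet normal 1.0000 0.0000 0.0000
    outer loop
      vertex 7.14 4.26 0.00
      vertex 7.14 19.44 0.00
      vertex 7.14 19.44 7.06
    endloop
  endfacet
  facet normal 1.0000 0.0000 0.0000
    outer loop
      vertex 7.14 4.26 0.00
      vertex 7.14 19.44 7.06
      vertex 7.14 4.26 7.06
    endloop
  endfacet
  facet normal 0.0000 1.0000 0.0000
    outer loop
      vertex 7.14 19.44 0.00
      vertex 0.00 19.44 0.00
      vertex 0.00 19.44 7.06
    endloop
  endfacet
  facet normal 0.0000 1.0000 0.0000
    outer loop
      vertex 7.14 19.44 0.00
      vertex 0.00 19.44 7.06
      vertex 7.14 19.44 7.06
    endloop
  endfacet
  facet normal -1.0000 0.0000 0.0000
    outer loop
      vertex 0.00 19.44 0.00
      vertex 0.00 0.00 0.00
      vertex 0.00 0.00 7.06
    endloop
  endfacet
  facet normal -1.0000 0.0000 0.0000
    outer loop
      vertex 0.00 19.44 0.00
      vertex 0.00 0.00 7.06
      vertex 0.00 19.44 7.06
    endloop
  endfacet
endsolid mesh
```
; perimeter-only toolpath
G21 ; units = mm
G90 ; absolute positioning
G28 ; home
; layer 1
G0 Z2.35
G0 X0.00 Y0.00
G1 X25.38 Y0.00
G1 X25.38 Y4.26
G1 X7.14 Y4.26
G1 X7.14 Y19.44
G1 X0.00 Y19.44
G1 X0.00 Y0.00
; layer 2
G0 Z4.71
G0 X0.00 Y0.00
G1 X25.38 Y0.00
G1 X25.38 Y4.26
G1 X7.14 Y4.26
G1 X7.14 Y19.44
G1 X0.00 Y19.44
G1 X0.00 Y0.00
; layer 3
G0 Z7.06
G0 X0.00 Y0.00
G1 X25.38 Y0.00
G1 X25.38 Y4.26
G1 X7.14 Y4.26
G1 X7.14 Y19.44
G1 X0.00 Y19.44
G1 X0.00 Y0.00
M2 ; end

The solid is an L-shaped prism: outer 25.4 × 19.4 mm, arm thicknesses ≈ 4.26 mm (horizontal) and 7.14 mm (vertical), extruded 7.06 mm in z. Slicing at Δz = 2.35 mm — 3 equal slices spanning the solid's height, so layer i sits at z = i·h/3 — gives 3 non-empty perimeters. Each is a 6-segment closed polygon; G0 lifts to the layer z and rapids to the start vertex, then G1 traces the edges.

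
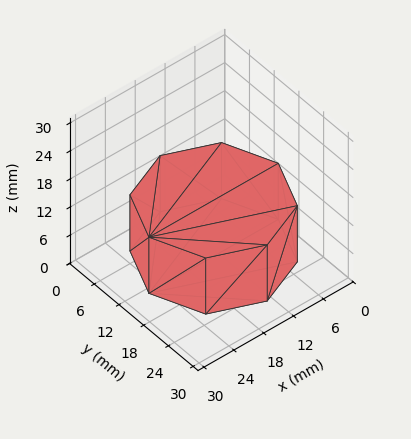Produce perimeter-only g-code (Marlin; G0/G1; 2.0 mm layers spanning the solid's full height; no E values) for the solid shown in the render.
Reading the render: the shape is a regular 8-sided prism (a cylinder approximated with 8 flat sides), circumscribed radius ≈ 13 mm, height ≈ 12 mm (dimensions read to the nearest mm from the axis ticks). For the g-code, the solid's height is divided into equal slices at the stated Δz and each level perimeter traced with G1 moves after a G0 lift.

; perimeter-only toolpath
G21 ; units = mm
G90 ; absolute positioning
G28 ; home
; layer 1
G0 Z2.0
G0 X26.0 Y13.0
G1 X22.2 Y22.2
G1 X13.0 Y26.0
G1 X3.8 Y22.2
G1 X0.0 Y13.0
G1 X3.8 Y3.8
G1 X13.0 Y0.0
G1 X22.2 Y3.8
G1 X26.0 Y13.0
; layer 2
G0 Z4.0
G0 X26.0 Y13.0
G1 X22.2 Y22.2
G1 X13.0 Y26.0
G1 X3.8 Y22.2
G1 X0.0 Y13.0
G1 X3.8 Y3.8
G1 X13.0 Y0.0
G1 X22.2 Y3.8
G1 X26.0 Y13.0
; layer 3
G0 Z6.0
G0 X26.0 Y13.0
G1 X22.2 Y22.2
G1 X13.0 Y26.0
G1 X3.8 Y22.2
G1 X0.0 Y13.0
G1 X3.8 Y3.8
G1 X13.0 Y0.0
G1 X22.2 Y3.8
G1 X26.0 Y13.0
; layer 4
G0 Z8.0
G0 X26.0 Y13.0
G1 X22.2 Y22.2
G1 X13.0 Y26.0
G1 X3.8 Y22.2
G1 X0.0 Y13.0
G1 X3.8 Y3.8
G1 X13.0 Y0.0
G1 X22.2 Y3.8
G1 X26.0 Y13.0
; layer 5
G0 Z10.0
G0 X26.0 Y13.0
G1 X22.2 Y22.2
G1 X13.0 Y26.0
G1 X3.8 Y22.2
G1 X0.0 Y13.0
G1 X3.8 Y3.8
G1 X13.0 Y0.0
G1 X22.2 Y3.8
G1 X26.0 Y13.0
; layer 6
G0 Z12.0
G0 X26.0 Y13.0
G1 X22.2 Y22.2
G1 X13.0 Y26.0
G1 X3.8 Y22.2
G1 X0.0 Y13.0
G1 X3.8 Y3.8
G1 X13.0 Y0.0
G1 X22.2 Y3.8
G1 X26.0 Y13.0
M2 ; end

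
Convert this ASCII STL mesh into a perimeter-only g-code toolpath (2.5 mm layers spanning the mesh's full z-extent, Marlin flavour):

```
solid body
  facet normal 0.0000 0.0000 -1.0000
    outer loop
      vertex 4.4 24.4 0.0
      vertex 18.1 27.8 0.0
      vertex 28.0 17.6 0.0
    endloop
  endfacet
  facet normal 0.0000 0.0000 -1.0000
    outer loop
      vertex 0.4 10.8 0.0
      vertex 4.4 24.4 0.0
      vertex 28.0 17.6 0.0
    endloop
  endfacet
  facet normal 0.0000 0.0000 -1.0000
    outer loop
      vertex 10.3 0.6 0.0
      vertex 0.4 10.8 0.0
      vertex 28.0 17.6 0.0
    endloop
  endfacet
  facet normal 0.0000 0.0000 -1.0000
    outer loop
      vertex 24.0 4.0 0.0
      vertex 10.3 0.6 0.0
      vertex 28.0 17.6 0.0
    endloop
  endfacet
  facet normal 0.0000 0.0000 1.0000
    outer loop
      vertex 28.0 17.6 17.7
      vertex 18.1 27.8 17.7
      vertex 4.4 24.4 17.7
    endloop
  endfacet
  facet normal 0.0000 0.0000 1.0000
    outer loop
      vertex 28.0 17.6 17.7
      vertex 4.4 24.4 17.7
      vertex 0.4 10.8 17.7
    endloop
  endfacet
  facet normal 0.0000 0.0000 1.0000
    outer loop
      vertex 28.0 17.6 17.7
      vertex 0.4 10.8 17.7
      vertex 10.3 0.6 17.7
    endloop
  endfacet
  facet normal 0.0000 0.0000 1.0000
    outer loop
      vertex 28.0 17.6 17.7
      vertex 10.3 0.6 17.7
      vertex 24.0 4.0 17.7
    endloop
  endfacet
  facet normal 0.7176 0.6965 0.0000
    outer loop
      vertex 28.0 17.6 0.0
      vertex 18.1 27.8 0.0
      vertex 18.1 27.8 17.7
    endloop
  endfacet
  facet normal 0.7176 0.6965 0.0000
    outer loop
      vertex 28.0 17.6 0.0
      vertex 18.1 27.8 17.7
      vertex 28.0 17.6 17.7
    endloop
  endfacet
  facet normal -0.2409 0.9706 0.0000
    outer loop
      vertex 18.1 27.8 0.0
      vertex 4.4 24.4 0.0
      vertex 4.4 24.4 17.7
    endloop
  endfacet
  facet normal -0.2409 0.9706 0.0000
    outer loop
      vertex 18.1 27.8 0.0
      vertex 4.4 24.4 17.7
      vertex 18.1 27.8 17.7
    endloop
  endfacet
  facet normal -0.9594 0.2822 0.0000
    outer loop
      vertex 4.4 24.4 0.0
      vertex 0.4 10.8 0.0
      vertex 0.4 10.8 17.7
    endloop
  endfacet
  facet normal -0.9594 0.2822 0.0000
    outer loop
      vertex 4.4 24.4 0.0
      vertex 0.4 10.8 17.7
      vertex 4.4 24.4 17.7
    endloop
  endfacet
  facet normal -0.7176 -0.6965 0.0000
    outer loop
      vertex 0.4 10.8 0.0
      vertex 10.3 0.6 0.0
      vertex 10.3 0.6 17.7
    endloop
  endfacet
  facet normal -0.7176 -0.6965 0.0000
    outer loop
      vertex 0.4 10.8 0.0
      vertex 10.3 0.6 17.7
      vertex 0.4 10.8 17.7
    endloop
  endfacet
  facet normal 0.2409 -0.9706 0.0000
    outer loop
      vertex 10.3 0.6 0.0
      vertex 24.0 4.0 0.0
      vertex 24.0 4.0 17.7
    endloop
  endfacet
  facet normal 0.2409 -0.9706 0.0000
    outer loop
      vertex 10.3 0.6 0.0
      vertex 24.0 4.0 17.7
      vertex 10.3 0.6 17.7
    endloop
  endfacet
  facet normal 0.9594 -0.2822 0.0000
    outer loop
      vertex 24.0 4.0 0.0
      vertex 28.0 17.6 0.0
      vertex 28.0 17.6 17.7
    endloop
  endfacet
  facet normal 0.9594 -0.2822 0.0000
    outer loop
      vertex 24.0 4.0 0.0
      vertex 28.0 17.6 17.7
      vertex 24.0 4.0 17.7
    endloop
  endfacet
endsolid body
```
; perimeter-only toolpath
G21 ; units = mm
G90 ; absolute positioning
G28 ; home
; layer 1
G0 Z2.5
G0 X28.0 Y17.6
G1 X18.1 Y27.8
G1 X4.4 Y24.4
G1 X0.4 Y10.8
G1 X10.3 Y0.6
G1 X24.0 Y4.0
G1 X28.0 Y17.6
; layer 2
G0 Z5.1
G0 X28.0 Y17.6
G1 X18.1 Y27.8
G1 X4.4 Y24.4
G1 X0.4 Y10.8
G1 X10.3 Y0.6
G1 X24.0 Y4.0
G1 X28.0 Y17.6
; layer 3
G0 Z7.6
G0 X28.0 Y17.6
G1 X18.1 Y27.8
G1 X4.4 Y24.4
G1 X0.4 Y10.8
G1 X10.3 Y0.6
G1 X24.0 Y4.0
G1 X28.0 Y17.6
; layer 4
G0 Z10.1
G0 X28.0 Y17.6
G1 X18.1 Y27.8
G1 X4.4 Y24.4
G1 X0.4 Y10.8
G1 X10.3 Y0.6
G1 X24.0 Y4.0
G1 X28.0 Y17.6
; layer 5
G0 Z12.6
G0 X28.0 Y17.6
G1 X18.1 Y27.8
G1 X4.4 Y24.4
G1 X0.4 Y10.8
G1 X10.3 Y0.6
G1 X24.0 Y4.0
G1 X28.0 Y17.6
; layer 6
G0 Z15.2
G0 X28.0 Y17.6
G1 X18.1 Y27.8
G1 X4.4 Y24.4
G1 X0.4 Y10.8
G1 X10.3 Y0.6
G1 X24.0 Y4.0
G1 X28.0 Y17.6
; layer 7
G0 Z17.7
G0 X28.0 Y17.6
G1 X18.1 Y27.8
G1 X4.4 Y24.4
G1 X0.4 Y10.8
G1 X10.3 Y0.6
G1 X24.0 Y4.0
G1 X28.0 Y17.6
M2 ; end

The solid is a regular 6-sided prism (a cylinder approximated with 6 flat sides), circumscribed radius ≈ 14.2 mm, height ≈ 17.7 mm. Slicing at Δz = 2.5 mm — 7 equal slices spanning the solid's height, so layer i sits at z = i·h/7 — gives 7 non-empty perimeters. Each is a 6-segment closed polygon; G0 lifts to the layer z and rapids to the start vertex, then G1 traces the edges.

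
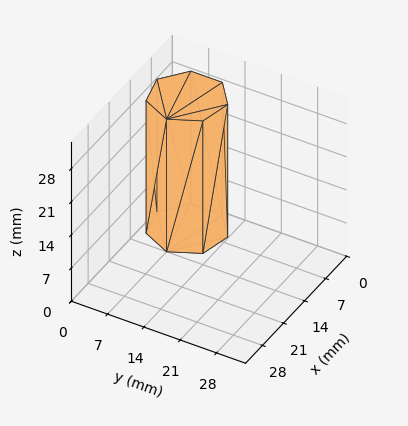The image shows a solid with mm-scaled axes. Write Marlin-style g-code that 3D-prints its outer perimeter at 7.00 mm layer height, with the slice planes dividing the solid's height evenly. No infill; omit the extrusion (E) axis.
Reading the render: the shape is a regular 7-sided prism (a cylinder approximated with 7 flat sides), circumscribed radius ≈ 7 mm, height ≈ 28 mm (dimensions read to the nearest mm from the axis ticks). For the g-code, the solid's height is divided into equal slices at the stated Δz and each level perimeter traced with G1 moves after a G0 lift.

; perimeter-only toolpath
G21 ; units = mm
G90 ; absolute positioning
G28 ; home
; layer 1
G0 Z7.00
G0 X14.00 Y7.00
G1 X11.36 Y12.47
G1 X5.44 Y13.82
G1 X0.69 Y10.04
G1 X0.69 Y3.96
G1 X5.44 Y0.18
G1 X11.36 Y1.53
G1 X14.00 Y7.00
; layer 2
G0 Z14.00
G0 X14.00 Y7.00
G1 X11.36 Y12.47
G1 X5.44 Y13.82
G1 X0.69 Y10.04
G1 X0.69 Y3.96
G1 X5.44 Y0.18
G1 X11.36 Y1.53
G1 X14.00 Y7.00
; layer 3
G0 Z21.00
G0 X14.00 Y7.00
G1 X11.36 Y12.47
G1 X5.44 Y13.82
G1 X0.69 Y10.04
G1 X0.69 Y3.96
G1 X5.44 Y0.18
G1 X11.36 Y1.53
G1 X14.00 Y7.00
; layer 4
G0 Z28.00
G0 X14.00 Y7.00
G1 X11.36 Y12.47
G1 X5.44 Y13.82
G1 X0.69 Y10.04
G1 X0.69 Y3.96
G1 X5.44 Y0.18
G1 X11.36 Y1.53
G1 X14.00 Y7.00
M2 ; end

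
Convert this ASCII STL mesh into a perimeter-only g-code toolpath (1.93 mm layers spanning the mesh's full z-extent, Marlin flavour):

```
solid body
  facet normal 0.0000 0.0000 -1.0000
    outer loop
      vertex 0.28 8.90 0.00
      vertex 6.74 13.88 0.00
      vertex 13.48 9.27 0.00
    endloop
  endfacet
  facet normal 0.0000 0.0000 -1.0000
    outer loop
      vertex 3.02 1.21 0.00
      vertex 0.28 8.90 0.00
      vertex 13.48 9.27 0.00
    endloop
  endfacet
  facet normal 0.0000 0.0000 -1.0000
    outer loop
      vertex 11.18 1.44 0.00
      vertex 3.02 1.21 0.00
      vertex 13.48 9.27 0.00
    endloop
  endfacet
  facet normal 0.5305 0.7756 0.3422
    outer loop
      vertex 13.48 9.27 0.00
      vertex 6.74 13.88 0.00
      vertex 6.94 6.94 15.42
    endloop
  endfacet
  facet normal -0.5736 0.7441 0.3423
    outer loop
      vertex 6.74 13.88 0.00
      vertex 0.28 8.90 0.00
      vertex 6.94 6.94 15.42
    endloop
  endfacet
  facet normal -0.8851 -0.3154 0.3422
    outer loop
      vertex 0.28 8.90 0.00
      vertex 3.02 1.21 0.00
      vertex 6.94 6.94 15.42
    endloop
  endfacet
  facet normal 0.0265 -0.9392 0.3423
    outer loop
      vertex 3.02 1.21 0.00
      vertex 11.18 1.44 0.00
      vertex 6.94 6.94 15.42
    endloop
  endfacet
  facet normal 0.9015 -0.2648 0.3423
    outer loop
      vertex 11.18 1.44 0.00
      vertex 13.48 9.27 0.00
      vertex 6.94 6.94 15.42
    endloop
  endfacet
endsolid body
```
; perimeter-only toolpath
G21 ; units = mm
G90 ; absolute positioning
G28 ; home
; layer 1
G0 Z1.93
G0 X12.66 Y8.98
G1 X6.76 Y13.01
G1 X1.11 Y8.66
G1 X3.51 Y1.93
G1 X10.65 Y2.13
G1 X12.66 Y8.98
; layer 2
G0 Z3.85
G0 X11.84 Y8.69
G1 X6.79 Y12.14
G1 X1.95 Y8.41
G1 X4.00 Y2.64
G1 X10.12 Y2.82
G1 X11.84 Y8.69
; layer 3
G0 Z5.78
G0 X11.03 Y8.40
G1 X6.82 Y11.28
G1 X2.78 Y8.16
G1 X4.49 Y3.36
G1 X9.59 Y3.50
G1 X11.03 Y8.40
; layer 4
G0 Z7.71
G0 X10.21 Y8.11
G1 X6.84 Y10.41
G1 X3.61 Y7.92
G1 X4.98 Y4.08
G1 X9.06 Y4.19
G1 X10.21 Y8.11
; layer 5
G0 Z9.64
G0 X9.39 Y7.81
G1 X6.87 Y9.54
G1 X4.44 Y7.68
G1 X5.47 Y4.79
G1 X8.53 Y4.88
G1 X9.39 Y7.81
; layer 6
G0 Z11.56
G0 X8.57 Y7.52
G1 X6.89 Y8.68
G1 X5.28 Y7.43
G1 X5.96 Y5.51
G1 X8.00 Y5.57
G1 X8.57 Y7.52
; layer 7
G0 Z13.49
G0 X7.76 Y7.23
G1 X6.92 Y7.81
G1 X6.11 Y7.19
G1 X6.45 Y6.22
G1 X7.47 Y6.25
G1 X7.76 Y7.23
M2 ; end

The solid is a regular 5-sided pyramid, base circumscribed radius ≈ 6.94 mm, apex at z ≈ 15.4 mm. Slicing at Δz = 1.93 mm — 8 equal slices spanning the solid's height, so layer i sits at z = i·h/8 — gives 7 non-empty perimeters. Each is a 5-segment closed polygon; G0 lifts to the layer z and rapids to the start vertex, then G1 traces the edges. The cross-section shrinks linearly with z (the slice at the apex is degenerate and omitted).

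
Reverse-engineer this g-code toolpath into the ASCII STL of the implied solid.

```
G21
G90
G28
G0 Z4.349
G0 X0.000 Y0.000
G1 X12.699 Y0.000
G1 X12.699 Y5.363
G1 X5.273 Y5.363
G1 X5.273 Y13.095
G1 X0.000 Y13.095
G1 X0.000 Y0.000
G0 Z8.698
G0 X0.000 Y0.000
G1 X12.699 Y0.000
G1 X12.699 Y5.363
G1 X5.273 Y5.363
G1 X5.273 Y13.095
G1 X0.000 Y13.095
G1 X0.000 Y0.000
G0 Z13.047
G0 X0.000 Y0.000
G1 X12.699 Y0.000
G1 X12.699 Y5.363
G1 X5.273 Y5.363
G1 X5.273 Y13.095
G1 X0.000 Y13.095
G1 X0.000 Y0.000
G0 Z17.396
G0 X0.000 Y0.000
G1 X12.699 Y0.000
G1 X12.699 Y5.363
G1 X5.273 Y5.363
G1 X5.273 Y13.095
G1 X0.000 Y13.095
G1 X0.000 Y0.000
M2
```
solid part
  facet normal 0.0000 0.0000 -1.0000
    outer loop
      vertex 12.699 5.363 0.000
      vertex 12.699 0.000 0.000
      vertex 0.000 0.000 0.000
    endloop
  endfacet
  facet normal 0.0000 0.0000 -1.0000
    outer loop
      vertex 5.273 5.363 0.000
      vertex 12.699 5.363 0.000
      vertex 0.000 0.000 0.000
    endloop
  endfacet
  facet normal 0.0000 0.0000 -1.0000
    outer loop
      vertex 5.273 13.095 0.000
      vertex 5.273 5.363 0.000
      vertex 0.000 0.000 0.000
    endloop
  endfacet
  facet normal 0.0000 0.0000 -1.0000
    outer loop
      vertex 0.000 13.095 0.000
      vertex 5.273 13.095 0.000
      vertex 0.000 0.000 0.000
    endloop
  endfacet
  facet normal 0.0000 0.0000 1.0000
    outer loop
      vertex 0.000 0.000 17.396
      vertex 12.699 0.000 17.396
      vertex 12.699 5.363 17.396
    endloop
  endfacet
  facet normal 0.0000 0.0000 1.0000
    outer loop
      vertex 0.000 0.000 17.396
      vertex 12.699 5.363 17.396
      vertex 5.273 5.363 17.396
    endloop
  endfacet
  facet normal 0.0000 0.0000 1.0000
    outer loop
      vertex 0.000 0.000 17.396
      vertex 5.273 5.363 17.396
      vertex 5.273 13.095 17.396
    endloop
  endfacet
  facet normal 0.0000 0.0000 1.0000
    outer loop
      vertex 0.000 0.000 17.396
      vertex 5.273 13.095 17.396
      vertex 0.000 13.095 17.396
    endloop
  endfacet
  facet normal 0.0000 -1.0000 0.0000
    outer loop
      vertex 0.000 0.000 0.000
      vertex 12.699 0.000 0.000
      vertex 12.699 0.000 17.396
    endloop
  endfacet
  facet normal 0.0000 -1.0000 0.0000
    outer loop
      vertex 0.000 0.000 0.000
      vertex 12.699 0.000 17.396
      vertex 0.000 0.000 17.396
    endloop
  endfacet
  facet normal 1.0000 0.0000 0.0000
    outer loop
      vertex 12.699 0.000 0.000
      vertex 12.699 5.363 0.000
      vertex 12.699 5.363 17.396
    endloop
  endfacet
  facet normal 1.0000 0.0000 0.0000
    outer loop
      vertex 12.699 0.000 0.000
      vertex 12.699 5.363 17.396
      vertex 12.699 0.000 17.396
    endloop
  endfacet
  facet normal 0.0000 1.0000 0.0000
    outer loop
      vertex 12.699 5.363 0.000
      vertex 5.273 5.363 0.000
      vertex 5.273 5.363 17.396
    endloop
  endfacet
  facet normal 0.0000 1.0000 0.0000
    outer loop
      vertex 12.699 5.363 0.000
      vertex 5.273 5.363 17.396
      vertex 12.699 5.363 17.396
    endloop
  endfacet
  facet normal 1.0000 0.0000 0.0000
    outer loop
      vertex 5.273 5.363 0.000
      vertex 5.273 13.095 0.000
      vertex 5.273 13.095 17.396
    endloop
  endfacet
  facet normal 1.0000 0.0000 0.0000
    outer loop
      vertex 5.273 5.363 0.000
      vertex 5.273 13.095 17.396
      vertex 5.273 5.363 17.396
    endloop
  endfacet
  facet normal 0.0000 1.0000 0.0000
    outer loop
      vertex 5.273 13.095 0.000
      vertex 0.000 13.095 0.000
      vertex 0.000 13.095 17.396
    endloop
  endfacet
  facet normal 0.0000 1.0000 0.0000
    outer loop
      vertex 5.273 13.095 0.000
      vertex 0.000 13.095 17.396
      vertex 5.273 13.095 17.396
    endloop
  endfacet
  facet normal -1.0000 0.0000 0.0000
    outer loop
      vertex 0.000 13.095 0.000
      vertex 0.000 0.000 0.000
      vertex 0.000 0.000 17.396
    endloop
  endfacet
  facet normal -1.0000 0.0000 0.0000
    outer loop
      vertex 0.000 13.095 0.000
      vertex 0.000 0.000 17.396
      vertex 0.000 13.095 17.396
    endloop
  endfacet
endsolid part

The G0 Z moves step by Δz≈4.349 mm. Every layer's G1 loop is the same polygon, so the solid is a straight extrusion of it from z=0 to z≈17.4. Closing with flat bottom and top caps and triangulating gives 20 facets — an L-shaped prism: outer 12.7 × 13.1 mm, arm thicknesses ≈ 5.36 mm (horizontal) and 5.27 mm (vertical), extruded 17.4 mm in z.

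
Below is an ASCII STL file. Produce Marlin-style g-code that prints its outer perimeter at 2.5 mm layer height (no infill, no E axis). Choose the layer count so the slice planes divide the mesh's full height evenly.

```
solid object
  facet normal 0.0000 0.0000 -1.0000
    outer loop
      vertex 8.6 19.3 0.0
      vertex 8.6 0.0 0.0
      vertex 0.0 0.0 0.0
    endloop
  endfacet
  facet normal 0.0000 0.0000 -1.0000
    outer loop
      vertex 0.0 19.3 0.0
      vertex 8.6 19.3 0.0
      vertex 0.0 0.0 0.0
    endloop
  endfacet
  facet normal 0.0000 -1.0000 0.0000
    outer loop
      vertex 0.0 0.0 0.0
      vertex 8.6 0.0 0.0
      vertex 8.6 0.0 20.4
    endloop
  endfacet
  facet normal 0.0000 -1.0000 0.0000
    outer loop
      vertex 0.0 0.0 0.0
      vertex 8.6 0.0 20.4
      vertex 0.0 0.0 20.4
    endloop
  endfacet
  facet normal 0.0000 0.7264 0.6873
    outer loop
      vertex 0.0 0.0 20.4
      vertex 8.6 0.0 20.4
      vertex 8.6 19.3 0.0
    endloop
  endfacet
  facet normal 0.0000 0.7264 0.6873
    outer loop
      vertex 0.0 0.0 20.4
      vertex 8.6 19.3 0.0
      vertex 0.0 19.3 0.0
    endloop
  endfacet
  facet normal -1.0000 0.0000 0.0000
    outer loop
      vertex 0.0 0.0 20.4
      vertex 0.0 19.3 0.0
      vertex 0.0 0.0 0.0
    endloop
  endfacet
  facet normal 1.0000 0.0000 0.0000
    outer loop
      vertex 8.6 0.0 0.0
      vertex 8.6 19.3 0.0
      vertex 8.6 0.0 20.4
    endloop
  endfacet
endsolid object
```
; perimeter-only toolpath
G21 ; units = mm
G90 ; absolute positioning
G28 ; home
; layer 1
G0 Z2.5
G0 X0.0 Y0.0
G1 X8.6 Y0.0
G1 X8.6 Y16.9
G1 X0.0 Y16.9
G1 X0.0 Y0.0
; layer 2
G0 Z5.1
G0 X0.0 Y0.0
G1 X8.6 Y0.0
G1 X8.6 Y14.5
G1 X0.0 Y14.5
G1 X0.0 Y0.0
; layer 3
G0 Z7.6
G0 X0.0 Y0.0
G1 X8.6 Y0.0
G1 X8.6 Y12.1
G1 X0.0 Y12.1
G1 X0.0 Y0.0
; layer 4
G0 Z10.2
G0 X0.0 Y0.0
G1 X8.6 Y0.0
G1 X8.6 Y9.7
G1 X0.0 Y9.7
G1 X0.0 Y0.0
; layer 5
G0 Z12.8
G0 X0.0 Y0.0
G1 X8.6 Y0.0
G1 X8.6 Y7.2
G1 X0.0 Y7.2
G1 X0.0 Y0.0
; layer 6
G0 Z15.3
G0 X0.0 Y0.0
G1 X8.6 Y0.0
G1 X8.6 Y4.8
G1 X0.0 Y4.8
G1 X0.0 Y0.0
; layer 7
G0 Z17.8
G0 X0.0 Y0.0
G1 X8.6 Y0.0
G1 X8.6 Y2.4
G1 X0.0 Y2.4
G1 X0.0 Y0.0
M2 ; end

The solid is a wedge (ramp): 8.6 × 19.3 mm base, rising to 20.4 mm along the y=0 edge and sloping linearly to z=0 at y=19.3. Slicing at Δz = 2.5 mm — 8 equal slices spanning the solid's height, so layer i sits at z = i·h/8 — gives 7 non-empty perimeters. Each is a 4-segment closed polygon; G0 lifts to the layer z and rapids to the start vertex, then G1 traces the edges. The cross-section shrinks linearly with z (the slice at the apex is degenerate and omitted).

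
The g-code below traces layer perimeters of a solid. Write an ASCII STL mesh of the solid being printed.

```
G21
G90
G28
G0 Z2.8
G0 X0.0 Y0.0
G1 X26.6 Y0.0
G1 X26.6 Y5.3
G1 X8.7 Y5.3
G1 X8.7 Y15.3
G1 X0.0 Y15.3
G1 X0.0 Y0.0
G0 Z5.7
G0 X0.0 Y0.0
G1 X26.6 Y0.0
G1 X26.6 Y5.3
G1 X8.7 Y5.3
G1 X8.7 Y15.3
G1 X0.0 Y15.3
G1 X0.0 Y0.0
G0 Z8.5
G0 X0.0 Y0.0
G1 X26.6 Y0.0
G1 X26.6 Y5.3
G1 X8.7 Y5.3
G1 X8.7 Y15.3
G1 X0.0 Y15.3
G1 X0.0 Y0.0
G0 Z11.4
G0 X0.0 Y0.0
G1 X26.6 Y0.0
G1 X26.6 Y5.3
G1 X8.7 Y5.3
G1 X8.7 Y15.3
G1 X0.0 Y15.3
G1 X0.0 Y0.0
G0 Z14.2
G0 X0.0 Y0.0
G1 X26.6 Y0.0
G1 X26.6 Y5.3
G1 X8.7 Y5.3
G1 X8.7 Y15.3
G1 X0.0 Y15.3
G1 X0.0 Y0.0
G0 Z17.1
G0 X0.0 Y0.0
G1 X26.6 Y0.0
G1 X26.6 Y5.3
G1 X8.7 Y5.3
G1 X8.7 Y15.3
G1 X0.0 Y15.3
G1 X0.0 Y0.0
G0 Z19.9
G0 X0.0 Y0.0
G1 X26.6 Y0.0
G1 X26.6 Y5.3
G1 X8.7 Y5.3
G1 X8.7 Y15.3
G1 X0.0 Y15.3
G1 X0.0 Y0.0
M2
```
solid part
  facet normal 0.0000 0.0000 -1.0000
    outer loop
      vertex 26.6 5.3 0.0
      vertex 26.6 0.0 0.0
      vertex 0.0 0.0 0.0
    endloop
  endfacet
  facet normal 0.0000 0.0000 -1.0000
    outer loop
      vertex 8.7 5.3 0.0
      vertex 26.6 5.3 0.0
      vertex 0.0 0.0 0.0
    endloop
  endfacet
  facet normal 0.0000 0.0000 -1.0000
    outer loop
      vertex 8.7 15.3 0.0
      vertex 8.7 5.3 0.0
      vertex 0.0 0.0 0.0
    endloop
  endfacet
  facet normal 0.0000 0.0000 -1.0000
    outer loop
      vertex 0.0 15.3 0.0
      vertex 8.7 15.3 0.0
      vertex 0.0 0.0 0.0
    endloop
  endfacet
  facet normal 0.0000 0.0000 1.0000
    outer loop
      vertex 0.0 0.0 19.9
      vertex 26.6 0.0 19.9
      vertex 26.6 5.3 19.9
    endloop
  endfacet
  facet normal 0.0000 0.0000 1.0000
    outer loop
      vertex 0.0 0.0 19.9
      vertex 26.6 5.3 19.9
      vertex 8.7 5.3 19.9
    endloop
  endfacet
  facet normal 0.0000 0.0000 1.0000
    outer loop
      vertex 0.0 0.0 19.9
      vertex 8.7 5.3 19.9
      vertex 8.7 15.3 19.9
    endloop
  endfacet
  facet normal 0.0000 0.0000 1.0000
    outer loop
      vertex 0.0 0.0 19.9
      vertex 8.7 15.3 19.9
      vertex 0.0 15.3 19.9
    endloop
  endfacet
  facet normal 0.0000 -1.0000 0.0000
    outer loop
      vertex 0.0 0.0 0.0
      vertex 26.6 0.0 0.0
      vertex 26.6 0.0 19.9
    endloop
  endfacet
  facet normal 0.0000 -1.0000 0.0000
    outer loop
      vertex 0.0 0.0 0.0
      vertex 26.6 0.0 19.9
      vertex 0.0 0.0 19.9
    endloop
  endfacet
  facet normal 1.0000 0.0000 0.0000
    outer loop
      vertex 26.6 0.0 0.0
      vertex 26.6 5.3 0.0
      vertex 26.6 5.3 19.9
    endloop
  endfacet
  facet normal 1.0000 0.0000 0.0000
    outer loop
      vertex 26.6 0.0 0.0
      vertex 26.6 5.3 19.9
      vertex 26.6 0.0 19.9
    endloop
  endfacet
  facet normal 0.0000 1.0000 0.0000
    outer loop
      vertex 26.6 5.3 0.0
      vertex 8.7 5.3 0.0
      vertex 8.7 5.3 19.9
    endloop
  endfacet
  facet normal 0.0000 1.0000 0.0000
    outer loop
      vertex 26.6 5.3 0.0
      vertex 8.7 5.3 19.9
      vertex 26.6 5.3 19.9
    endloop
  endfacet
  facet normal 1.0000 0.0000 0.0000
    outer loop
      vertex 8.7 5.3 0.0
      vertex 8.7 15.3 0.0
      vertex 8.7 15.3 19.9
    endloop
  endfacet
  facet normal 1.0000 0.0000 0.0000
    outer loop
      vertex 8.7 5.3 0.0
      vertex 8.7 15.3 19.9
      vertex 8.7 5.3 19.9
    endloop
  endfacet
  facet normal 0.0000 1.0000 0.0000
    outer loop
      vertex 8.7 15.3 0.0
      vertex 0.0 15.3 0.0
      vertex 0.0 15.3 19.9
    endloop
  endfacet
  facet normal 0.0000 1.0000 0.0000
    outer loop
      vertex 8.7 15.3 0.0
      vertex 0.0 15.3 19.9
      vertex 8.7 15.3 19.9
    endloop
  endfacet
  facet normal -1.0000 0.0000 0.0000
    outer loop
      vertex 0.0 15.3 0.0
      vertex 0.0 0.0 0.0
      vertex 0.0 0.0 19.9
    endloop
  endfacet
  facet normal -1.0000 0.0000 0.0000
    outer loop
      vertex 0.0 15.3 0.0
      vertex 0.0 0.0 19.9
      vertex 0.0 15.3 19.9
    endloop
  endfacet
endsolid part

The G0 Z moves step by Δz≈2.8 mm. Every layer's G1 loop is the same polygon, so the solid is a straight extrusion of it from z=0 to z≈19.9. Closing with flat bottom and top caps and triangulating gives 20 facets — an L-shaped prism: outer 26.6 × 15.3 mm, arm thicknesses ≈ 5.3 mm (horizontal) and 8.7 mm (vertical), extruded 19.9 mm in z.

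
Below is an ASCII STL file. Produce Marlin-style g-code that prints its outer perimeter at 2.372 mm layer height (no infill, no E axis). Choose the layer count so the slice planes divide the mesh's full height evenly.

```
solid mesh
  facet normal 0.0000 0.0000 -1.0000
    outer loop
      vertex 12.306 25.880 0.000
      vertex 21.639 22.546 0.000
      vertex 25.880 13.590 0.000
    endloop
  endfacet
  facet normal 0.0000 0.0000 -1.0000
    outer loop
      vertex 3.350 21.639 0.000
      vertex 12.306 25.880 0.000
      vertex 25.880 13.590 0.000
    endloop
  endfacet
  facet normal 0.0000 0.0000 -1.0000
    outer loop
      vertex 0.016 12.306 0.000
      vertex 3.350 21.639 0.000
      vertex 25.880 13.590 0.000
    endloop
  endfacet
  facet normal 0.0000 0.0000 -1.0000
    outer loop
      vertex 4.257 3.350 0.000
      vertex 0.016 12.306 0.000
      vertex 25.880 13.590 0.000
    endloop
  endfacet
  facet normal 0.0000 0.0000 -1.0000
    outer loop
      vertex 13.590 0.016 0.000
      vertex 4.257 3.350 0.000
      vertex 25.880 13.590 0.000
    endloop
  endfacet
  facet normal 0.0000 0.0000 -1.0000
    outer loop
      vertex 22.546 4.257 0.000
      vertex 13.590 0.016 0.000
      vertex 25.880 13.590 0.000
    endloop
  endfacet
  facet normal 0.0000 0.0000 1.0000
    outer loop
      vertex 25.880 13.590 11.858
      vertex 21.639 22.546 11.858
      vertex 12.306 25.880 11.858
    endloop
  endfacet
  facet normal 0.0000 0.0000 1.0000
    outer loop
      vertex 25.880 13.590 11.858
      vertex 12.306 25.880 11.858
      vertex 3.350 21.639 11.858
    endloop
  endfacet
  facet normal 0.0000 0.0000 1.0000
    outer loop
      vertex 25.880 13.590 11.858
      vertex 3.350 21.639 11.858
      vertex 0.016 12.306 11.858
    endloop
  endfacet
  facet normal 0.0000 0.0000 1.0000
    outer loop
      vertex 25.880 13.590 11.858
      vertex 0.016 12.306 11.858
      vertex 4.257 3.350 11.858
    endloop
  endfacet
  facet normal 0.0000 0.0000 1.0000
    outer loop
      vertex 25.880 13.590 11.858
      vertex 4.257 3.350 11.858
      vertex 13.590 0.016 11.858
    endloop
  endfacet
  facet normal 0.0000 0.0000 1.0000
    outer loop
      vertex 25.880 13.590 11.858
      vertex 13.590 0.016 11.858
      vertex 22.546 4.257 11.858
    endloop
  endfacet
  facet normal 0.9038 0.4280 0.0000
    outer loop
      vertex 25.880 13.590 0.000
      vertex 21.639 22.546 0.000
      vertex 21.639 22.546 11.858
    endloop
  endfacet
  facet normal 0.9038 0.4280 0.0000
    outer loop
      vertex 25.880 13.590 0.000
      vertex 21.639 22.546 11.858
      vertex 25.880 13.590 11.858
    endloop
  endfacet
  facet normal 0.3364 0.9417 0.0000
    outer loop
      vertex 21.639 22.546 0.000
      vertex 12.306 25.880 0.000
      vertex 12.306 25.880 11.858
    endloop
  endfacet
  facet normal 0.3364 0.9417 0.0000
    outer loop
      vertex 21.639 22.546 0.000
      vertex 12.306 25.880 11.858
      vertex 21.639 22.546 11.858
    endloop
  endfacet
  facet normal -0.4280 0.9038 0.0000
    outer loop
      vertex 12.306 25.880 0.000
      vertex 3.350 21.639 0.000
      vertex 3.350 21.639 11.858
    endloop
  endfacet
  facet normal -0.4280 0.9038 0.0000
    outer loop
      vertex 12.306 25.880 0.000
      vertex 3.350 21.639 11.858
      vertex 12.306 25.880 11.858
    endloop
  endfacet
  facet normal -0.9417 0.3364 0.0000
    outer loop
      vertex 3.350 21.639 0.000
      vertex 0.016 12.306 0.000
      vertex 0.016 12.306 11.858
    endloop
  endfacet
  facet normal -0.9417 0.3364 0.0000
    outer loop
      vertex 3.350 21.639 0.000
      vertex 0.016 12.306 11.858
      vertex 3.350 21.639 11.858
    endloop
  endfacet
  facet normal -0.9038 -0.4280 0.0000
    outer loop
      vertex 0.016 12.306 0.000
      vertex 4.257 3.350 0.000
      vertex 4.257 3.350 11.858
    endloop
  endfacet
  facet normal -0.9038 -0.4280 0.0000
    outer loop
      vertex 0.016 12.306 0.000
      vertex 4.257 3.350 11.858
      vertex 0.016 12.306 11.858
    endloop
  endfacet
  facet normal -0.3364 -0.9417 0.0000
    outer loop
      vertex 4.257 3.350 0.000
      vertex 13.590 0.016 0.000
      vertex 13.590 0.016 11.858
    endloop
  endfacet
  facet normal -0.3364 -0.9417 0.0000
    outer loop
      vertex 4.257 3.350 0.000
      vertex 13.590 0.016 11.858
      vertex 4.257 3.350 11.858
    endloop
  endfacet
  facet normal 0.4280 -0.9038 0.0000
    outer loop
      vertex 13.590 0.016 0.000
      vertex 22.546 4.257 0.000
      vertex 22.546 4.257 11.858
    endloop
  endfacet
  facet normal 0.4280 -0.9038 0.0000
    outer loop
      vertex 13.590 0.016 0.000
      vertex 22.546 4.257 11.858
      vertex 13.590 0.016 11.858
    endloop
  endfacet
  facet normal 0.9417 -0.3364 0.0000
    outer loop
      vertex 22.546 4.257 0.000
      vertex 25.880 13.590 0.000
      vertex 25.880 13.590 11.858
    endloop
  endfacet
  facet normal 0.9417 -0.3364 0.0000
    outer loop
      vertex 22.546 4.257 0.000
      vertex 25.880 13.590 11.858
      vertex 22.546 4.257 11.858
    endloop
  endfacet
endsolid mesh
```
; perimeter-only toolpath
G21 ; units = mm
G90 ; absolute positioning
G28 ; home
; layer 1
G0 Z2.372
G0 X25.880 Y13.590
G1 X21.639 Y22.546
G1 X12.306 Y25.880
G1 X3.350 Y21.639
G1 X0.016 Y12.306
G1 X4.257 Y3.350
G1 X13.590 Y0.016
G1 X22.546 Y4.257
G1 X25.880 Y13.590
; layer 2
G0 Z4.743
G0 X25.880 Y13.590
G1 X21.639 Y22.546
G1 X12.306 Y25.880
G1 X3.350 Y21.639
G1 X0.016 Y12.306
G1 X4.257 Y3.350
G1 X13.590 Y0.016
G1 X22.546 Y4.257
G1 X25.880 Y13.590
; layer 3
G0 Z7.115
G0 X25.880 Y13.590
G1 X21.639 Y22.546
G1 X12.306 Y25.880
G1 X3.350 Y21.639
G1 X0.016 Y12.306
G1 X4.257 Y3.350
G1 X13.590 Y0.016
G1 X22.546 Y4.257
G1 X25.880 Y13.590
; layer 4
G0 Z9.486
G0 X25.880 Y13.590
G1 X21.639 Y22.546
G1 X12.306 Y25.880
G1 X3.350 Y21.639
G1 X0.016 Y12.306
G1 X4.257 Y3.350
G1 X13.590 Y0.016
G1 X22.546 Y4.257
G1 X25.880 Y13.590
; layer 5
G0 Z11.858
G0 X25.880 Y13.590
G1 X21.639 Y22.546
G1 X12.306 Y25.880
G1 X3.350 Y21.639
G1 X0.016 Y12.306
G1 X4.257 Y3.350
G1 X13.590 Y0.016
G1 X22.546 Y4.257
G1 X25.880 Y13.590
M2 ; end

The solid is a regular 8-sided prism (a cylinder approximated with 8 flat sides), circumscribed radius ≈ 12.9 mm, height ≈ 11.9 mm. Slicing at Δz = 2.372 mm — 5 equal slices spanning the solid's height, so layer i sits at z = i·h/5 — gives 5 non-empty perimeters. Each is a 8-segment closed polygon; G0 lifts to the layer z and rapids to the start vertex, then G1 traces the edges.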